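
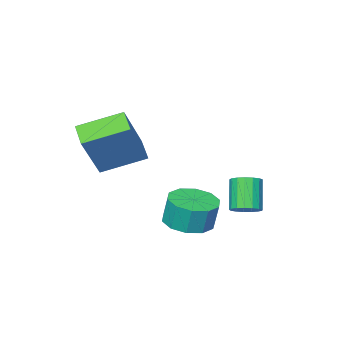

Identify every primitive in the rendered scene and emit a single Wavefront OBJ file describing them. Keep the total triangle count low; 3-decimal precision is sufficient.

v 2.94 2.892 -1.405
v 3.508 3.559 -1.485
v 3.428 3.755 -0.436
v 2.86 3.088 -0.355
v 3.007 3.756 -1.56
v 2.927 3.951 -0.511
v 2.48 3.623 -1.575
v 2.4 3.818 -0.526
v 2.128 3.211 -1.525
v 2.049 3.406 -0.476
v 2.087 2.677 -1.429
v 2.007 2.872 -0.38
v 2.372 2.225 -1.324
v 2.292 2.421 -0.275
v 2.873 2.029 -1.249
v 2.793 2.224 -0.2
v 3.4 2.162 -1.234
v 3.32 2.357 -0.185
v 3.751 2.574 -1.284
v 3.672 2.769 -0.235
v 3.793 3.108 -1.38
v 3.713 3.303 -0.331
v 0.391 2.678 -1.706
v 0.866 2.798 -1.434
v 0.403 2.203 -0.362
v -0.071 2.082 -0.634
v 0.708 3.009 -1.385
v 0.246 2.414 -0.313
v 0.478 3.144 -1.409
v 0.015 2.549 -0.338
v 0.228 3.173 -1.501
v -0.235 2.578 -0.43
v 0.015 3.087 -1.64
v -0.447 2.492 -0.569
v -0.111 2.908 -1.795
v -0.574 2.313 -0.723
v -0.122 2.676 -1.928
v -0.585 2.081 -0.857
v -0.016 2.445 -2.011
v -0.479 1.849 -0.94
v 0.184 2.266 -2.024
v -0.279 1.671 -0.952
v 0.431 2.182 -1.964
v -0.032 1.587 -0.892
v 0.669 2.212 -1.845
v 0.206 1.616 -0.773
v 0.844 2.348 -1.694
v 0.381 1.753 -0.622
v 0.915 2.559 -1.545
v 0.452 1.964 -0.474
v 2.232 -0.733 0.777
v 3.222 -0.321 2.524
v 2.58 0.148 0.372
v 3.57 0.56 2.12
v 3.63 -1.56 0.18
v 4.62 -1.148 1.928
v 3.978 -0.679 -0.224
v 4.968 -0.267 1.523
f 2 1 5
f 2 5 3
f 3 5 6
f 3 6 4
f 5 1 7
f 5 7 6
f 6 7 8
f 6 8 4
f 7 1 9
f 7 9 8
f 8 9 10
f 8 10 4
f 9 1 11
f 9 11 10
f 10 11 12
f 10 12 4
f 11 1 13
f 11 13 12
f 12 13 14
f 12 14 4
f 13 1 15
f 13 15 14
f 14 15 16
f 14 16 4
f 15 1 17
f 15 17 16
f 16 17 18
f 16 18 4
f 17 1 19
f 17 19 18
f 18 19 20
f 18 20 4
f 19 1 21
f 19 21 20
f 20 21 22
f 20 22 4
f 21 1 2
f 21 2 22
f 22 2 3
f 22 3 4
f 24 23 27
f 24 27 25
f 25 27 28
f 25 28 26
f 27 23 29
f 27 29 28
f 28 29 30
f 28 30 26
f 29 23 31
f 29 31 30
f 30 31 32
f 30 32 26
f 31 23 33
f 31 33 32
f 32 33 34
f 32 34 26
f 33 23 35
f 33 35 34
f 34 35 36
f 34 36 26
f 35 23 37
f 35 37 36
f 36 37 38
f 36 38 26
f 37 23 39
f 37 39 38
f 38 39 40
f 38 40 26
f 39 23 41
f 39 41 40
f 40 41 42
f 40 42 26
f 41 23 43
f 41 43 42
f 42 43 44
f 42 44 26
f 43 23 45
f 43 45 44
f 44 45 46
f 44 46 26
f 45 23 47
f 45 47 46
f 46 47 48
f 46 48 26
f 47 23 49
f 47 49 48
f 48 49 50
f 48 50 26
f 49 23 24
f 49 24 50
f 50 24 25
f 50 25 26
f 52 54 51
f 55 52 51
f 51 54 53
f 53 55 51
f 52 58 54
f 56 52 55
f 56 58 52
f 54 58 53
f 57 55 53
f 53 58 57
f 57 56 55
f 58 56 57



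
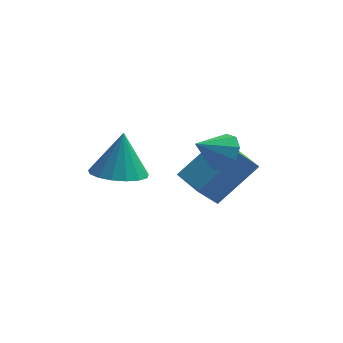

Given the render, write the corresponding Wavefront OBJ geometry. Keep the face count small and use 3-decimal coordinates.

v 2.951 -1.749 -0.578
v 2.294 -2.426 0.55
v 2.239 -0.819 -0.434
v 1.582 -1.496 0.693
v 4.318 -0.904 0.727
v 3.661 -1.581 1.854
v 3.606 0.026 0.87
v 2.949 -0.651 1.998
v 3.124 -3.606 3.376
v 3.518 -3.422 3.987
v 2.236 -4.054 4.084
v 3.213 -3.033 3.852
v 2.866 -2.911 3.494
v 2.64 -3.115 3.081
v 2.64 -3.548 2.806
v 2.866 -4.008 2.798
v 3.213 -4.28 3.061
v 3.518 -4.237 3.471
v 3.638 -3.898 3.837
v -0.184 -4.046 2.606
v 0.764 -3.899 2.463
v -0.036 -3.494 4.154
v 0.569 -3.497 2.338
v 0.202 -3.221 2.274
v -0.254 -3.133 2.287
v -0.694 -3.255 2.372
v -1.017 -3.558 2.511
v -1.149 -3.973 2.672
v -1.06 -4.405 2.818
v -0.77 -4.755 2.915
v -0.346 -4.942 2.942
v 0.115 -4.924 2.891
v 0.508 -4.705 2.776
v 0.742 -4.335 2.621
f 2 4 1
f 5 2 1
f 1 4 3
f 3 5 1
f 2 8 4
f 6 2 5
f 6 8 2
f 4 8 3
f 7 5 3
f 3 8 7
f 7 6 5
f 8 6 7
f 10 9 12
f 10 12 11
f 12 9 13
f 12 13 11
f 13 9 14
f 13 14 11
f 14 9 15
f 14 15 11
f 15 9 16
f 15 16 11
f 16 9 17
f 16 17 11
f 17 9 18
f 17 18 11
f 18 9 19
f 18 19 11
f 19 9 10
f 19 10 11
f 21 20 23
f 21 23 22
f 23 20 24
f 23 24 22
f 24 20 25
f 24 25 22
f 25 20 26
f 25 26 22
f 26 20 27
f 26 27 22
f 27 20 28
f 27 28 22
f 28 20 29
f 28 29 22
f 29 20 30
f 29 30 22
f 30 20 31
f 30 31 22
f 31 20 32
f 31 32 22
f 32 20 33
f 32 33 22
f 33 20 34
f 33 34 22
f 34 20 21
f 34 21 22



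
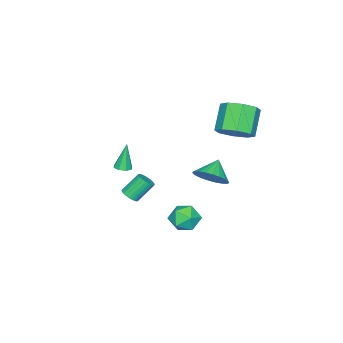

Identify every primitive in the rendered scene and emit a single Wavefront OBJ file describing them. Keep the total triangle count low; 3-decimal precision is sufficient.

v -0.958 2.196 -3.18
v -0.48 3.013 -3.168
v 0.36 1.427 -3.312
v 0.838 2.244 -3.3
v 0.399 1.94 -2.518
v -0.415 2.416 -2.437
v 0.295 2.024 -4.043
v -0.519 2.5 -3.962
v 0.295 2.906 -3.701
v 0.359 2.855 -2.759
v -0.479 1.585 -3.721
v -0.415 1.534 -2.779
v -2.229 3.877 2.62
v -1.442 3.572 3.26
v -2.603 3.217 4.52
v -3.391 3.523 3.88
v -1.608 4.363 3.328
v -2.769 4.008 4.589
v -2.139 4.869 2.982
v -3.3 4.515 4.243
v -2.723 4.795 2.423
v -3.884 4.44 3.684
v -3.017 4.183 1.98
v -4.178 3.828 3.24
v -2.851 3.392 1.911
v -4.012 3.037 3.172
v -2.32 2.885 2.257
v -3.481 2.531 3.518
v -1.736 2.96 2.816
v -2.897 2.605 4.077
v -2.292 2.432 -1.334
v -1.753 1.778 -0.766
v -3.268 2.328 -0.526
v -1.653 2.126 -0.6
v -1.65 2.52 -0.546
v -1.745 2.901 -0.612
v -1.923 3.21 -0.788
v -2.158 3.401 -1.046
v -2.413 3.445 -1.349
v -2.65 3.334 -1.649
v -2.832 3.086 -1.901
v -2.932 2.738 -2.067
v -2.935 2.344 -2.121
v -2.84 1.963 -2.055
v -2.662 1.653 -1.88
v -2.427 1.462 -1.621
v -2.172 1.419 -1.318
v -1.935 1.53 -1.018
v 2.994 0.863 -0.167
v 3.357 1.248 -0.13
v 2.669 1.802 0.864
v 2.306 1.417 0.827
v 3.225 1.329 -0.267
v 2.537 1.884 0.727
v 3.058 1.34 -0.389
v 2.37 1.894 0.605
v 2.881 1.278 -0.477
v 2.193 1.832 0.517
v 2.722 1.153 -0.517
v 2.034 1.707 0.477
v 2.604 0.984 -0.505
v 1.915 1.538 0.489
v 2.545 0.796 -0.44
v 1.857 1.35 0.554
v 2.555 0.618 -0.335
v 1.867 1.173 0.659
v 2.631 0.478 -0.204
v 1.943 1.032 0.79
v 2.763 0.396 -0.067
v 2.075 0.951 0.927
v 2.93 0.386 0.055
v 2.242 0.94 1.049
v 3.107 0.448 0.143
v 2.419 1.002 1.137
v 3.266 0.573 0.183
v 2.578 1.127 1.177
v 3.385 0.742 0.171
v 2.696 1.296 1.165
v 3.443 0.93 0.106
v 2.755 1.484 1.1
v 3.433 1.107 0.001
v 2.745 1.662 0.995
v 0.276 -1.362 -0.424
v 0.669 -1.673 -0.328
v -0.096 -1.338 1.184
v 0.769 -1.296 -0.31
v 0.581 -0.958 -0.359
v 0.214 -0.857 -0.446
v -0.116 -1.051 -0.519
v -0.216 -1.428 -0.537
v -0.028 -1.766 -0.488
v 0.339 -1.868 -0.401
f 1 12 6
f 1 6 2
f 1 2 8
f 1 8 11
f 1 11 12
f 2 6 10
f 6 12 5
f 12 11 3
f 11 8 7
f 8 2 9
f 4 10 5
f 4 5 3
f 4 3 7
f 4 7 9
f 4 9 10
f 5 10 6
f 3 5 12
f 7 3 11
f 9 7 8
f 10 9 2
f 14 13 17
f 14 17 15
f 15 17 18
f 15 18 16
f 17 13 19
f 17 19 18
f 18 19 20
f 18 20 16
f 19 13 21
f 19 21 20
f 20 21 22
f 20 22 16
f 21 13 23
f 21 23 22
f 22 23 24
f 22 24 16
f 23 13 25
f 23 25 24
f 24 25 26
f 24 26 16
f 25 13 27
f 25 27 26
f 26 27 28
f 26 28 16
f 27 13 29
f 27 29 28
f 28 29 30
f 28 30 16
f 29 13 14
f 29 14 30
f 30 14 15
f 30 15 16
f 32 31 34
f 32 34 33
f 34 31 35
f 34 35 33
f 35 31 36
f 35 36 33
f 36 31 37
f 36 37 33
f 37 31 38
f 37 38 33
f 38 31 39
f 38 39 33
f 39 31 40
f 39 40 33
f 40 31 41
f 40 41 33
f 41 31 42
f 41 42 33
f 42 31 43
f 42 43 33
f 43 31 44
f 43 44 33
f 44 31 45
f 44 45 33
f 45 31 46
f 45 46 33
f 46 31 47
f 46 47 33
f 47 31 48
f 47 48 33
f 48 31 32
f 48 32 33
f 50 49 53
f 50 53 51
f 51 53 54
f 51 54 52
f 53 49 55
f 53 55 54
f 54 55 56
f 54 56 52
f 55 49 57
f 55 57 56
f 56 57 58
f 56 58 52
f 57 49 59
f 57 59 58
f 58 59 60
f 58 60 52
f 59 49 61
f 59 61 60
f 60 61 62
f 60 62 52
f 61 49 63
f 61 63 62
f 62 63 64
f 62 64 52
f 63 49 65
f 63 65 64
f 64 65 66
f 64 66 52
f 65 49 67
f 65 67 66
f 66 67 68
f 66 68 52
f 67 49 69
f 67 69 68
f 68 69 70
f 68 70 52
f 69 49 71
f 69 71 70
f 70 71 72
f 70 72 52
f 71 49 73
f 71 73 72
f 72 73 74
f 72 74 52
f 73 49 75
f 73 75 74
f 74 75 76
f 74 76 52
f 75 49 77
f 75 77 76
f 76 77 78
f 76 78 52
f 77 49 79
f 77 79 78
f 78 79 80
f 78 80 52
f 79 49 81
f 79 81 80
f 80 81 82
f 80 82 52
f 81 49 50
f 81 50 82
f 82 50 51
f 82 51 52
f 84 83 86
f 84 86 85
f 86 83 87
f 86 87 85
f 87 83 88
f 87 88 85
f 88 83 89
f 88 89 85
f 89 83 90
f 89 90 85
f 90 83 91
f 90 91 85
f 91 83 92
f 91 92 85
f 92 83 84
f 92 84 85



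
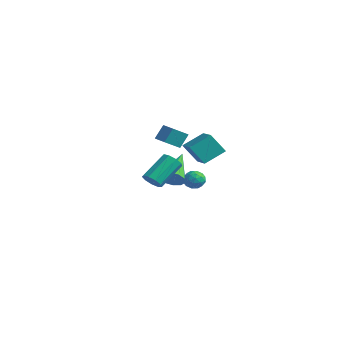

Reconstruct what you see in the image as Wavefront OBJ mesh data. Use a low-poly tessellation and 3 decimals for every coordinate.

v -3.915 4.024 -2.501
v -3.348 3.789 -2.889
v -4.572 3.151 -2.931
v -4.005 2.916 -3.319
v -3.999 2.857 -2.596
v -3.594 3.396 -2.33
v -4.326 3.544 -3.49
v -3.921 4.083 -3.224
v -3.603 3.492 -3.5
v -3.401 3.068 -2.948
v -4.519 3.872 -2.872
v -4.317 3.448 -2.32
v -3.574 3.983 -2.657
v -4.346 2.957 -3.163
v -4.343 2.922 -2.738
v -4.01 2.784 -2.966
v -3.718 3.752 -2.329
v -3.385 3.614 -2.557
v -3.768 3.066 -2.385
v -4.535 3.326 -3.263
v -4.202 3.188 -3.491
v -3.91 4.156 -2.854
v -3.577 4.018 -3.082
v -4.152 3.874 -3.435
v -3.391 3.671 -3.244
v -3.777 3.158 -3.497
v -3.965 3.527 -3.598
v -3.727 3.844 -3.441
v -3.272 3.421 -2.92
v -3.658 2.908 -3.173
v -3.654 2.873 -2.748
v -3.416 3.19 -2.591
v -3.421 3.247 -3.279
v -4.262 4.032 -2.647
v -4.648 3.519 -2.9
v -4.504 3.75 -3.229
v -4.266 4.067 -3.072
v -4.143 3.782 -2.323
v -4.529 3.269 -2.576
v -4.193 3.096 -2.379
v -3.955 3.413 -2.222
v -4.499 3.693 -2.541
v 3.693 -1.931 2.897
v 3.942 -0.745 3.656
v 2.061 -1.31 2.461
v 2.31 -0.123 3.22
v 4.23 -1.317 1.76
v 4.479 -0.13 2.519
v 2.598 -0.695 1.324
v 2.847 0.491 2.083
v 4.061 -4.531 1.043
v 4.442 -4.167 0.68
v 4.221 -2.745 1.874
v 3.839 -3.109 2.237
v 4.026 -4.123 0.551
v 3.805 -2.701 1.745
v 3.626 -4.27 0.652
v 3.405 -2.848 1.846
v 3.43 -4.539 0.936
v 3.208 -3.117 2.13
v 3.528 -4.805 1.27
v 3.307 -3.382 2.464
v 3.876 -4.942 1.498
v 3.655 -3.519 2.692
v 4.31 -4.887 1.513
v 4.089 -3.464 2.707
v 4.627 -4.665 1.308
v 4.406 -3.243 2.502
v 4.679 -4.381 0.979
v 4.458 -2.959 2.173
v 2.062 -2.016 0.112
v 2.741 -1.614 0.245
v 0.978 -0.604 1.388
v 2.525 -1.42 -0.154
v 2.131 -1.453 -0.452
v 1.712 -1.701 -0.534
v 1.426 -2.07 -0.369
v 1.383 -2.417 -0.021
v 1.6 -2.612 0.379
v 1.993 -2.579 0.677
v 2.413 -2.331 0.759
v 2.699 -1.962 0.594
v 0.901 -2.336 2.85
v 0.903 -1.794 3.738
v 0.752 -1.225 2.173
v 0.755 -0.683 3.06
v 1.725 -2.257 2.8
v 1.728 -1.715 3.687
v 1.577 -1.146 2.122
v 1.579 -0.604 3.01
f 1 38 17
f 38 12 41
f 17 41 6
f 38 41 17
f 1 17 13
f 17 6 18
f 13 18 2
f 17 18 13
f 1 13 22
f 13 2 23
f 22 23 8
f 13 23 22
f 1 22 34
f 22 8 37
f 34 37 11
f 22 37 34
f 1 34 38
f 34 11 42
f 38 42 12
f 34 42 38
f 2 18 29
f 18 6 32
f 29 32 10
f 18 32 29
f 6 41 19
f 41 12 40
f 19 40 5
f 41 40 19
f 12 42 39
f 42 11 35
f 39 35 3
f 42 35 39
f 11 37 36
f 37 8 24
f 36 24 7
f 37 24 36
f 8 23 28
f 23 2 25
f 28 25 9
f 23 25 28
f 4 30 16
f 30 10 31
f 16 31 5
f 30 31 16
f 4 16 14
f 16 5 15
f 14 15 3
f 16 15 14
f 4 14 21
f 14 3 20
f 21 20 7
f 14 20 21
f 4 21 26
f 21 7 27
f 26 27 9
f 21 27 26
f 4 26 30
f 26 9 33
f 30 33 10
f 26 33 30
f 5 31 19
f 31 10 32
f 19 32 6
f 31 32 19
f 3 15 39
f 15 5 40
f 39 40 12
f 15 40 39
f 7 20 36
f 20 3 35
f 36 35 11
f 20 35 36
f 9 27 28
f 27 7 24
f 28 24 8
f 27 24 28
f 10 33 29
f 33 9 25
f 29 25 2
f 33 25 29
f 44 46 43
f 47 44 43
f 43 46 45
f 45 47 43
f 44 50 46
f 48 44 47
f 48 50 44
f 46 50 45
f 49 47 45
f 45 50 49
f 49 48 47
f 50 48 49
f 52 51 55
f 52 55 53
f 53 55 56
f 53 56 54
f 55 51 57
f 55 57 56
f 56 57 58
f 56 58 54
f 57 51 59
f 57 59 58
f 58 59 60
f 58 60 54
f 59 51 61
f 59 61 60
f 60 61 62
f 60 62 54
f 61 51 63
f 61 63 62
f 62 63 64
f 62 64 54
f 63 51 65
f 63 65 64
f 64 65 66
f 64 66 54
f 65 51 67
f 65 67 66
f 66 67 68
f 66 68 54
f 67 51 69
f 67 69 68
f 68 69 70
f 68 70 54
f 69 51 52
f 69 52 70
f 70 52 53
f 70 53 54
f 72 71 74
f 72 74 73
f 74 71 75
f 74 75 73
f 75 71 76
f 75 76 73
f 76 71 77
f 76 77 73
f 77 71 78
f 77 78 73
f 78 71 79
f 78 79 73
f 79 71 80
f 79 80 73
f 80 71 81
f 80 81 73
f 81 71 82
f 81 82 73
f 82 71 72
f 82 72 73
f 84 86 83
f 87 84 83
f 83 86 85
f 85 87 83
f 84 90 86
f 88 84 87
f 88 90 84
f 86 90 85
f 89 87 85
f 85 90 89
f 89 88 87
f 90 88 89



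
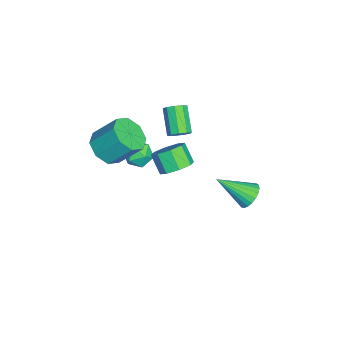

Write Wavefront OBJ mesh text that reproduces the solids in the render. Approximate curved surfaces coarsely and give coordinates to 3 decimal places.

v -2.575 -0.902 -1.846
v -1.801 -0.476 -1.856
v -1.899 -2.124 -1.544
v -1.125 -1.698 -1.554
v -1.707 -1.542 -0.908
v -2.125 -0.786 -1.095
v -1.575 -1.814 -2.305
v -1.993 -1.058 -2.492
v -1.183 -1.04 -2.139
v -1.265 -0.871 -1.276
v -2.435 -1.729 -2.124
v -2.517 -1.56 -1.261
v -0.487 4.561 -3.469
v 0.231 4.314 -3.779
v -0.533 2.819 -2.191
v 0.33 4.505 -3.514
v 0.288 4.706 -3.242
v 0.112 4.882 -3.009
v -0.168 5.002 -2.855
v -0.503 5.046 -2.808
v -0.835 5.006 -2.874
v -1.107 4.889 -3.044
v -1.271 4.715 -3.286
v -1.3 4.515 -3.561
v -1.189 4.322 -3.819
v -0.956 4.171 -4.017
v -0.641 4.087 -4.12
v -0.301 4.085 -4.11
v 0.008 4.165 -3.989
v 1.15 -2.609 1.922
v 1.66 -1.921 1.264
v 1.74 -0.703 2.6
v 1.23 -1.391 3.258
v 0.838 -1.836 1.235
v 0.918 -0.618 2.572
v 0.199 -2.204 1.609
v 0.279 -0.985 2.945
v 0.117 -2.809 2.166
v 0.197 -1.591 3.502
v 0.64 -3.297 2.58
v 0.72 -2.079 3.916
v 1.462 -3.382 2.608
v 1.542 -2.164 3.945
v 2.101 -3.015 2.235
v 2.181 -1.796 3.571
v 2.183 -2.409 1.678
v 2.263 -1.191 3.014
v 2.963 1.045 2.424
v 3.681 0.602 2.707
v 3.035 0.111 3.578
v 2.317 0.555 3.296
v 3.618 1.212 3.004
v 2.972 0.721 3.875
v 3.171 1.724 2.961
v 2.525 1.234 3.832
v 2.602 1.839 2.604
v 1.957 1.348 3.475
v 2.245 1.489 2.142
v 1.599 0.998 3.013
v 2.308 0.879 1.845
v 1.662 0.388 2.716
v 2.755 0.366 1.888
v 2.109 -0.124 2.759
v 3.323 0.252 2.245
v 2.678 -0.239 3.116
v -0.329 0.946 1.776
v 0.068 0.947 2.265
v -1.174 0.635 3.273
v -1.571 0.634 2.784
v -0.085 1.344 2.199
v -1.327 1.032 3.207
v -0.353 1.555 1.935
v -1.595 1.243 2.943
v -0.609 1.481 1.596
v -1.851 1.169 2.605
v -0.734 1.157 1.342
v -1.976 0.845 2.35
v -0.67 0.734 1.29
v -1.912 0.422 2.299
v -0.446 0.41 1.466
v -1.688 0.098 2.474
v -0.167 0.337 1.786
v -1.409 0.025 2.795
v 0.036 0.549 2.102
v -1.206 0.237 3.111
f 1 12 6
f 1 6 2
f 1 2 8
f 1 8 11
f 1 11 12
f 2 6 10
f 6 12 5
f 12 11 3
f 11 8 7
f 8 2 9
f 4 10 5
f 4 5 3
f 4 3 7
f 4 7 9
f 4 9 10
f 5 10 6
f 3 5 12
f 7 3 11
f 9 7 8
f 10 9 2
f 14 13 16
f 14 16 15
f 16 13 17
f 16 17 15
f 17 13 18
f 17 18 15
f 18 13 19
f 18 19 15
f 19 13 20
f 19 20 15
f 20 13 21
f 20 21 15
f 21 13 22
f 21 22 15
f 22 13 23
f 22 23 15
f 23 13 24
f 23 24 15
f 24 13 25
f 24 25 15
f 25 13 26
f 25 26 15
f 26 13 27
f 26 27 15
f 27 13 28
f 27 28 15
f 28 13 29
f 28 29 15
f 29 13 14
f 29 14 15
f 31 30 34
f 31 34 32
f 32 34 35
f 32 35 33
f 34 30 36
f 34 36 35
f 35 36 37
f 35 37 33
f 36 30 38
f 36 38 37
f 37 38 39
f 37 39 33
f 38 30 40
f 38 40 39
f 39 40 41
f 39 41 33
f 40 30 42
f 40 42 41
f 41 42 43
f 41 43 33
f 42 30 44
f 42 44 43
f 43 44 45
f 43 45 33
f 44 30 46
f 44 46 45
f 45 46 47
f 45 47 33
f 46 30 31
f 46 31 47
f 47 31 32
f 47 32 33
f 49 48 52
f 49 52 50
f 50 52 53
f 50 53 51
f 52 48 54
f 52 54 53
f 53 54 55
f 53 55 51
f 54 48 56
f 54 56 55
f 55 56 57
f 55 57 51
f 56 48 58
f 56 58 57
f 57 58 59
f 57 59 51
f 58 48 60
f 58 60 59
f 59 60 61
f 59 61 51
f 60 48 62
f 60 62 61
f 61 62 63
f 61 63 51
f 62 48 64
f 62 64 63
f 63 64 65
f 63 65 51
f 64 48 49
f 64 49 65
f 65 49 50
f 65 50 51
f 67 66 70
f 67 70 68
f 68 70 71
f 68 71 69
f 70 66 72
f 70 72 71
f 71 72 73
f 71 73 69
f 72 66 74
f 72 74 73
f 73 74 75
f 73 75 69
f 74 66 76
f 74 76 75
f 75 76 77
f 75 77 69
f 76 66 78
f 76 78 77
f 77 78 79
f 77 79 69
f 78 66 80
f 78 80 79
f 79 80 81
f 79 81 69
f 80 66 82
f 80 82 81
f 81 82 83
f 81 83 69
f 82 66 84
f 82 84 83
f 83 84 85
f 83 85 69
f 84 66 67
f 84 67 85
f 85 67 68
f 85 68 69



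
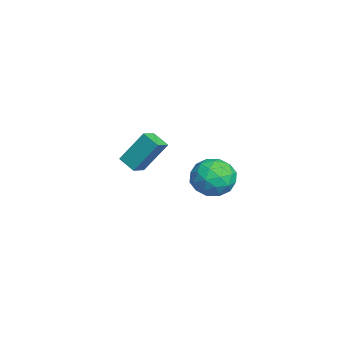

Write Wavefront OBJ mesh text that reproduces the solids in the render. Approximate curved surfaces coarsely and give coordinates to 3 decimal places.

v 3.08 3.484 2.421
v 3.678 3.136 1.468
v 1.442 3.044 1.552
v 2.04 2.696 0.599
v 2.103 2.071 1.596
v 3.115 2.343 2.132
v 2.005 3.837 0.888
v 3.017 4.109 1.424
v 3.014 3.354 0.521
v 3.075 2.262 0.958
v 2.045 3.918 2.062
v 2.106 2.826 2.499
v 3.523 3.348 2.021
v 1.597 2.832 0.999
v 1.634 2.464 1.585
v 1.986 2.259 1.025
v 3.192 2.882 2.411
v 3.544 2.678 1.851
v 2.618 2.052 1.926
v 1.576 3.502 1.169
v 1.928 3.298 0.609
v 3.134 3.921 1.995
v 3.486 3.716 1.435
v 2.502 4.128 1.094
v 3.484 3.272 0.904
v 2.521 3.014 0.393
v 2.5 3.684 0.563
v 3.095 3.844 0.878
v 3.52 2.63 1.161
v 2.557 2.372 0.65
v 2.594 2.005 1.236
v 3.189 2.164 1.552
v 3.129 2.759 0.604
v 2.563 3.808 2.37
v 1.6 3.55 1.859
v 1.931 4.016 1.468
v 2.526 4.175 1.784
v 2.599 3.166 2.627
v 1.636 2.908 2.116
v 2.025 2.336 2.142
v 2.62 2.496 2.457
v 1.991 3.421 2.416
v -4.318 -0.572 -0.606
v -4.283 0.631 1.151
v -3.596 0.106 -1.085
v -3.561 1.309 0.673
v -3.579 -1.109 -0.253
v -3.544 0.094 1.505
v -2.857 -0.431 -0.731
v -2.822 0.772 1.026
f 1 38 17
f 38 12 41
f 17 41 6
f 38 41 17
f 1 17 13
f 17 6 18
f 13 18 2
f 17 18 13
f 1 13 22
f 13 2 23
f 22 23 8
f 13 23 22
f 1 22 34
f 22 8 37
f 34 37 11
f 22 37 34
f 1 34 38
f 34 11 42
f 38 42 12
f 34 42 38
f 2 18 29
f 18 6 32
f 29 32 10
f 18 32 29
f 6 41 19
f 41 12 40
f 19 40 5
f 41 40 19
f 12 42 39
f 42 11 35
f 39 35 3
f 42 35 39
f 11 37 36
f 37 8 24
f 36 24 7
f 37 24 36
f 8 23 28
f 23 2 25
f 28 25 9
f 23 25 28
f 4 30 16
f 30 10 31
f 16 31 5
f 30 31 16
f 4 16 14
f 16 5 15
f 14 15 3
f 16 15 14
f 4 14 21
f 14 3 20
f 21 20 7
f 14 20 21
f 4 21 26
f 21 7 27
f 26 27 9
f 21 27 26
f 4 26 30
f 26 9 33
f 30 33 10
f 26 33 30
f 5 31 19
f 31 10 32
f 19 32 6
f 31 32 19
f 3 15 39
f 15 5 40
f 39 40 12
f 15 40 39
f 7 20 36
f 20 3 35
f 36 35 11
f 20 35 36
f 9 27 28
f 27 7 24
f 28 24 8
f 27 24 28
f 10 33 29
f 33 9 25
f 29 25 2
f 33 25 29
f 44 46 43
f 47 44 43
f 43 46 45
f 45 47 43
f 44 50 46
f 48 44 47
f 48 50 44
f 46 50 45
f 49 47 45
f 45 50 49
f 49 48 47
f 50 48 49



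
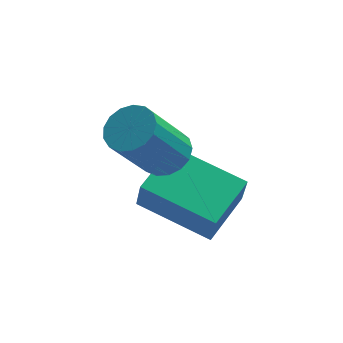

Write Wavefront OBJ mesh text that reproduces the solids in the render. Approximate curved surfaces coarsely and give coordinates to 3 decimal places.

v 3.384 -0.516 -0.628
v 3.957 -0.667 -0.359
v 3.148 -1.215 1.056
v 2.576 -1.064 0.788
v 3.909 -0.372 -0.272
v 3.1 -0.92 1.143
v 3.742 -0.11 -0.267
v 2.933 -0.658 1.149
v 3.492 0.059 -0.344
v 2.683 -0.489 1.072
v 3.218 0.096 -0.486
v 2.409 -0.452 0.929
v 2.982 -0.007 -0.661
v 2.173 -0.555 0.755
v 2.838 -0.227 -0.828
v 2.029 -0.774 0.588
v 2.819 -0.513 -0.949
v 2.011 -1.06 0.466
v 2.93 -0.799 -0.997
v 2.121 -1.347 0.419
v 3.145 -1.021 -0.96
v 2.336 -1.569 0.456
v 3.415 -1.128 -0.847
v 2.606 -1.675 0.569
v 3.678 -1.094 -0.684
v 2.869 -1.641 0.732
v 3.873 -0.928 -0.508
v 3.064 -1.475 0.908
v 4.271 -1.884 -2.505
v 4.345 -2.222 -1.577
v 2.701 -0.924 -2.029
v 2.776 -1.262 -1.101
v 5.064 -0.758 -2.159
v 5.139 -1.096 -1.231
v 3.495 0.202 -1.683
v 3.569 -0.136 -0.755
f 2 1 5
f 2 5 3
f 3 5 6
f 3 6 4
f 5 1 7
f 5 7 6
f 6 7 8
f 6 8 4
f 7 1 9
f 7 9 8
f 8 9 10
f 8 10 4
f 9 1 11
f 9 11 10
f 10 11 12
f 10 12 4
f 11 1 13
f 11 13 12
f 12 13 14
f 12 14 4
f 13 1 15
f 13 15 14
f 14 15 16
f 14 16 4
f 15 1 17
f 15 17 16
f 16 17 18
f 16 18 4
f 17 1 19
f 17 19 18
f 18 19 20
f 18 20 4
f 19 1 21
f 19 21 20
f 20 21 22
f 20 22 4
f 21 1 23
f 21 23 22
f 22 23 24
f 22 24 4
f 23 1 25
f 23 25 24
f 24 25 26
f 24 26 4
f 25 1 27
f 25 27 26
f 26 27 28
f 26 28 4
f 27 1 2
f 27 2 28
f 28 2 3
f 28 3 4
f 30 32 29
f 33 30 29
f 29 32 31
f 31 33 29
f 30 36 32
f 34 30 33
f 34 36 30
f 32 36 31
f 35 33 31
f 31 36 35
f 35 34 33
f 36 34 35



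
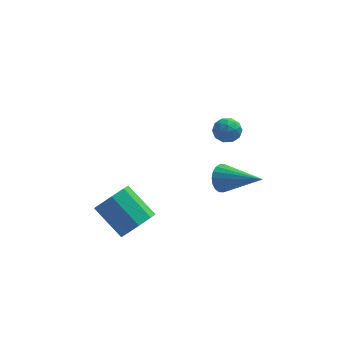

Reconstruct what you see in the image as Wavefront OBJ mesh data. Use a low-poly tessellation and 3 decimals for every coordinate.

v -2.127 -3.175 -2.531
v -1.68 -2.48 -2.682
v -2.726 -1.59 -1.679
v -3.173 -2.285 -1.529
v -2.156 -2.562 -3.105
v -3.202 -1.673 -2.103
v -2.616 -3.004 -3.193
v -3.661 -2.114 -2.19
v -2.789 -3.545 -2.893
v -3.834 -2.655 -1.89
v -2.574 -3.87 -2.381
v -3.62 -2.98 -1.378
v -2.098 -3.787 -1.957
v -3.144 -2.898 -0.955
v -1.639 -3.346 -1.87
v -2.684 -2.456 -0.867
v -1.466 -2.805 -2.17
v -2.511 -1.915 -1.167
v 0.99 2.324 -1.522
v 1.505 2.722 -1.548
v 1.535 1.658 -0.912
v 2.05 2.056 -0.938
v 1.516 2.236 -0.612
v 1.178 2.648 -0.989
v 1.862 1.732 -1.471
v 1.524 2.144 -1.848
v 2.044 2.357 -1.517
v 1.83 2.668 -0.985
v 1.21 1.712 -1.475
v 0.996 2.023 -0.943
v 1.199 2.581 -1.588
v 1.841 1.799 -0.872
v 1.526 1.904 -0.68
v 1.829 2.139 -0.695
v 1.007 2.538 -1.26
v 1.31 2.772 -1.275
v 1.317 2.486 -0.725
v 1.73 1.608 -1.185
v 2.033 1.842 -1.2
v 1.211 2.241 -1.765
v 1.514 2.476 -1.78
v 1.723 1.894 -1.735
v 1.819 2.601 -1.585
v 2.14 2.209 -1.227
v 2.029 2.019 -1.54
v 1.831 2.261 -1.762
v 1.693 2.784 -1.273
v 2.014 2.392 -0.915
v 1.7 2.498 -0.723
v 1.501 2.74 -0.944
v 2.01 2.569 -1.255
v 1.026 1.988 -1.545
v 1.347 1.596 -1.187
v 1.539 1.64 -1.516
v 1.34 1.882 -1.737
v 0.9 2.171 -1.233
v 1.221 1.779 -0.875
v 1.209 2.119 -0.698
v 1.011 2.361 -0.92
v 1.03 1.811 -1.205
v 1.094 -2.805 0.03
v 1.448 -2.652 -0.506
v 2.586 -3.735 0.75
v 1.502 -2.427 -0.326
v 1.475 -2.276 -0.075
v 1.372 -2.23 0.196
v 1.215 -2.298 0.435
v 1.033 -2.466 0.593
v 0.864 -2.702 0.639
v 0.74 -2.957 0.565
v 0.687 -3.183 0.385
v 0.714 -3.334 0.134
v 0.816 -3.38 -0.137
v 0.974 -3.312 -0.375
v 1.155 -3.143 -0.534
v 1.324 -2.908 -0.58
f 2 1 5
f 2 5 3
f 3 5 6
f 3 6 4
f 5 1 7
f 5 7 6
f 6 7 8
f 6 8 4
f 7 1 9
f 7 9 8
f 8 9 10
f 8 10 4
f 9 1 11
f 9 11 10
f 10 11 12
f 10 12 4
f 11 1 13
f 11 13 12
f 12 13 14
f 12 14 4
f 13 1 15
f 13 15 14
f 14 15 16
f 14 16 4
f 15 1 17
f 15 17 16
f 16 17 18
f 16 18 4
f 17 1 2
f 17 2 18
f 18 2 3
f 18 3 4
f 19 56 35
f 56 30 59
f 35 59 24
f 56 59 35
f 19 35 31
f 35 24 36
f 31 36 20
f 35 36 31
f 19 31 40
f 31 20 41
f 40 41 26
f 31 41 40
f 19 40 52
f 40 26 55
f 52 55 29
f 40 55 52
f 19 52 56
f 52 29 60
f 56 60 30
f 52 60 56
f 20 36 47
f 36 24 50
f 47 50 28
f 36 50 47
f 24 59 37
f 59 30 58
f 37 58 23
f 59 58 37
f 30 60 57
f 60 29 53
f 57 53 21
f 60 53 57
f 29 55 54
f 55 26 42
f 54 42 25
f 55 42 54
f 26 41 46
f 41 20 43
f 46 43 27
f 41 43 46
f 22 48 34
f 48 28 49
f 34 49 23
f 48 49 34
f 22 34 32
f 34 23 33
f 32 33 21
f 34 33 32
f 22 32 39
f 32 21 38
f 39 38 25
f 32 38 39
f 22 39 44
f 39 25 45
f 44 45 27
f 39 45 44
f 22 44 48
f 44 27 51
f 48 51 28
f 44 51 48
f 23 49 37
f 49 28 50
f 37 50 24
f 49 50 37
f 21 33 57
f 33 23 58
f 57 58 30
f 33 58 57
f 25 38 54
f 38 21 53
f 54 53 29
f 38 53 54
f 27 45 46
f 45 25 42
f 46 42 26
f 45 42 46
f 28 51 47
f 51 27 43
f 47 43 20
f 51 43 47
f 62 61 64
f 62 64 63
f 64 61 65
f 64 65 63
f 65 61 66
f 65 66 63
f 66 61 67
f 66 67 63
f 67 61 68
f 67 68 63
f 68 61 69
f 68 69 63
f 69 61 70
f 69 70 63
f 70 61 71
f 70 71 63
f 71 61 72
f 71 72 63
f 72 61 73
f 72 73 63
f 73 61 74
f 73 74 63
f 74 61 75
f 74 75 63
f 75 61 76
f 75 76 63
f 76 61 62
f 76 62 63



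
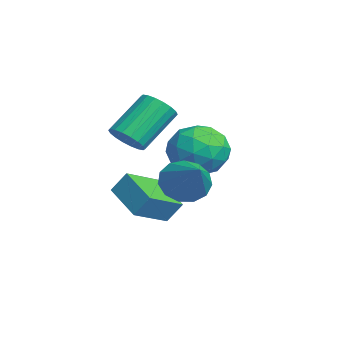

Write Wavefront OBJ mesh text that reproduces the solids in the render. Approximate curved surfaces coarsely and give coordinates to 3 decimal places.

v -1.299 -0.76 0.553
v -0.073 -0.47 0.498
v -0.847 -2.73 0.262
v 0.379 -2.44 0.207
v -0.244 -2.34 1.3
v -0.523 -1.123 1.479
v -0.397 -2.077 -0.719
v -0.676 -0.86 -0.54
v 0.485 -1.284 -0.289
v 0.58 -1.447 0.959
v -1.5 -1.753 -0.199
v -1.405 -1.916 1.049
v -0.726 -0.442 0.551
v -0.194 -2.758 0.209
v -0.56 -2.699 0.851
v 0.161 -2.529 0.819
v -0.99 -0.826 1.128
v -0.269 -0.655 1.095
v -0.37 -1.754 1.567
v -0.651 -2.545 -0.335
v 0.07 -2.374 -0.368
v -1.081 -0.671 -0.059
v -0.36 -0.501 -0.091
v -0.55 -1.446 -0.807
v 0.323 -0.75 0.056
v 0.589 -1.908 -0.115
v 0.133 -1.695 -0.659
v -0.032 -0.98 -0.554
v 0.379 -0.846 0.789
v 0.645 -2.004 0.619
v 0.278 -1.945 1.261
v 0.114 -1.229 1.366
v 0.707 -1.324 0.327
v -1.565 -1.196 0.141
v -1.299 -2.354 -0.029
v -1.034 -1.971 -0.606
v -1.198 -1.255 -0.501
v -1.509 -1.292 0.875
v -1.243 -2.45 0.704
v -0.888 -2.22 1.314
v -1.053 -1.505 1.419
v -1.627 -1.876 0.433
v 1.561 -2.489 -0.383
v 2.08 -2.278 -1.199
v 3.359 -2.331 0.803
v 1.902 -1.79 -0.994
v 1.616 -1.524 -0.596
v 1.313 -1.565 -0.13
v 1.088 -1.899 0.256
v 1.013 -2.42 0.439
v 1.112 -2.964 0.362
v 1.354 -3.357 0.047
v 1.661 -3.474 -0.403
v 1.936 -3.279 -0.847
v 2.092 -2.833 -1.144
v -0.818 -4.172 0.959
v -0.197 -3.674 0.811
v -0.941 -2.33 2.213
v -1.562 -2.828 2.361
v -0.446 -3.564 0.574
v -1.189 -2.22 1.976
v -0.768 -3.575 0.413
v -1.512 -2.231 1.816
v -1.101 -3.704 0.361
v -1.844 -2.36 1.763
v -1.377 -3.926 0.427
v -2.121 -2.582 1.829
v -1.543 -4.197 0.598
v -2.287 -2.853 2.001
v -1.565 -4.462 0.841
v -2.309 -3.118 2.243
v -1.439 -4.67 1.107
v -2.183 -3.326 2.509
v -1.191 -4.78 1.344
v -1.934 -3.436 2.746
v -0.868 -4.769 1.504
v -1.612 -3.425 2.907
v -0.536 -4.64 1.557
v -1.279 -3.296 2.959
v -0.259 -4.418 1.491
v -1.003 -3.074 2.893
v -0.093 -4.147 1.319
v -0.837 -2.803 2.722
v -0.071 -3.882 1.077
v -0.815 -2.538 2.479
v -1.886 -3.368 -2.346
v -1.716 -2.811 -1.484
v -0.281 -2.792 -3.036
v -0.11 -2.235 -2.174
v -1.09 -4.725 -1.626
v -0.919 -4.168 -0.764
v 0.516 -4.149 -2.316
v 0.686 -3.592 -1.454
f 1 38 17
f 38 12 41
f 17 41 6
f 38 41 17
f 1 17 13
f 17 6 18
f 13 18 2
f 17 18 13
f 1 13 22
f 13 2 23
f 22 23 8
f 13 23 22
f 1 22 34
f 22 8 37
f 34 37 11
f 22 37 34
f 1 34 38
f 34 11 42
f 38 42 12
f 34 42 38
f 2 18 29
f 18 6 32
f 29 32 10
f 18 32 29
f 6 41 19
f 41 12 40
f 19 40 5
f 41 40 19
f 12 42 39
f 42 11 35
f 39 35 3
f 42 35 39
f 11 37 36
f 37 8 24
f 36 24 7
f 37 24 36
f 8 23 28
f 23 2 25
f 28 25 9
f 23 25 28
f 4 30 16
f 30 10 31
f 16 31 5
f 30 31 16
f 4 16 14
f 16 5 15
f 14 15 3
f 16 15 14
f 4 14 21
f 14 3 20
f 21 20 7
f 14 20 21
f 4 21 26
f 21 7 27
f 26 27 9
f 21 27 26
f 4 26 30
f 26 9 33
f 30 33 10
f 26 33 30
f 5 31 19
f 31 10 32
f 19 32 6
f 31 32 19
f 3 15 39
f 15 5 40
f 39 40 12
f 15 40 39
f 7 20 36
f 20 3 35
f 36 35 11
f 20 35 36
f 9 27 28
f 27 7 24
f 28 24 8
f 27 24 28
f 10 33 29
f 33 9 25
f 29 25 2
f 33 25 29
f 44 43 46
f 44 46 45
f 46 43 47
f 46 47 45
f 47 43 48
f 47 48 45
f 48 43 49
f 48 49 45
f 49 43 50
f 49 50 45
f 50 43 51
f 50 51 45
f 51 43 52
f 51 52 45
f 52 43 53
f 52 53 45
f 53 43 54
f 53 54 45
f 54 43 55
f 54 55 45
f 55 43 44
f 55 44 45
f 57 56 60
f 57 60 58
f 58 60 61
f 58 61 59
f 60 56 62
f 60 62 61
f 61 62 63
f 61 63 59
f 62 56 64
f 62 64 63
f 63 64 65
f 63 65 59
f 64 56 66
f 64 66 65
f 65 66 67
f 65 67 59
f 66 56 68
f 66 68 67
f 67 68 69
f 67 69 59
f 68 56 70
f 68 70 69
f 69 70 71
f 69 71 59
f 70 56 72
f 70 72 71
f 71 72 73
f 71 73 59
f 72 56 74
f 72 74 73
f 73 74 75
f 73 75 59
f 74 56 76
f 74 76 75
f 75 76 77
f 75 77 59
f 76 56 78
f 76 78 77
f 77 78 79
f 77 79 59
f 78 56 80
f 78 80 79
f 79 80 81
f 79 81 59
f 80 56 82
f 80 82 81
f 81 82 83
f 81 83 59
f 82 56 84
f 82 84 83
f 83 84 85
f 83 85 59
f 84 56 57
f 84 57 85
f 85 57 58
f 85 58 59
f 87 89 86
f 90 87 86
f 86 89 88
f 88 90 86
f 87 93 89
f 91 87 90
f 91 93 87
f 89 93 88
f 92 90 88
f 88 93 92
f 92 91 90
f 93 91 92



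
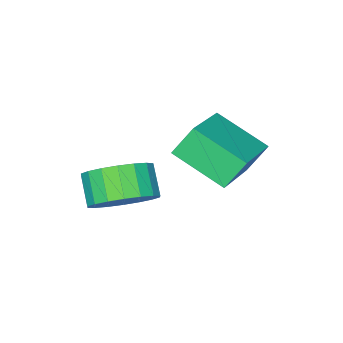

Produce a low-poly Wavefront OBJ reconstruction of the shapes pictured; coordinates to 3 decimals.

v 0.829 -3.327 0.853
v 0.309 -3.016 1.772
v 0.33 -1.773 0.047
v -0.189 -1.463 0.965
v 2.529 -2.437 1.515
v 2.01 -2.127 2.433
v 2.031 -0.884 0.708
v 1.511 -0.573 1.627
v 3.43 -3.372 -0.603
v 4.217 -3.097 0.001
v 3.858 -3.793 0.787
v 3.07 -4.068 0.183
v 3.89 -2.797 0.117
v 3.531 -3.494 0.903
v 3.472 -2.611 0.091
v 3.112 -3.308 0.876
v 3.046 -2.576 -0.074
v 2.686 -3.273 0.712
v 2.695 -2.698 -0.343
v 2.335 -3.395 0.443
v 2.49 -2.954 -0.663
v 2.13 -3.651 0.123
v 2.471 -3.293 -0.972
v 2.112 -3.989 -0.186
v 2.642 -3.647 -1.207
v 2.283 -4.343 -0.421
v 2.969 -3.946 -1.323
v 2.61 -4.643 -0.537
v 3.388 -4.132 -1.296
v 3.028 -4.829 -0.511
v 3.814 -4.167 -1.132
v 3.454 -4.864 -0.346
v 4.165 -4.045 -0.863
v 3.805 -4.742 -0.077
v 4.37 -3.789 -0.543
v 4.01 -4.486 0.243
v 4.388 -3.451 -0.234
v 4.029 -4.147 0.552
f 2 4 1
f 5 2 1
f 1 4 3
f 3 5 1
f 2 8 4
f 6 2 5
f 6 8 2
f 4 8 3
f 7 5 3
f 3 8 7
f 7 6 5
f 8 6 7
f 10 9 13
f 10 13 11
f 11 13 14
f 11 14 12
f 13 9 15
f 13 15 14
f 14 15 16
f 14 16 12
f 15 9 17
f 15 17 16
f 16 17 18
f 16 18 12
f 17 9 19
f 17 19 18
f 18 19 20
f 18 20 12
f 19 9 21
f 19 21 20
f 20 21 22
f 20 22 12
f 21 9 23
f 21 23 22
f 22 23 24
f 22 24 12
f 23 9 25
f 23 25 24
f 24 25 26
f 24 26 12
f 25 9 27
f 25 27 26
f 26 27 28
f 26 28 12
f 27 9 29
f 27 29 28
f 28 29 30
f 28 30 12
f 29 9 31
f 29 31 30
f 30 31 32
f 30 32 12
f 31 9 33
f 31 33 32
f 32 33 34
f 32 34 12
f 33 9 35
f 33 35 34
f 34 35 36
f 34 36 12
f 35 9 37
f 35 37 36
f 36 37 38
f 36 38 12
f 37 9 10
f 37 10 38
f 38 10 11
f 38 11 12



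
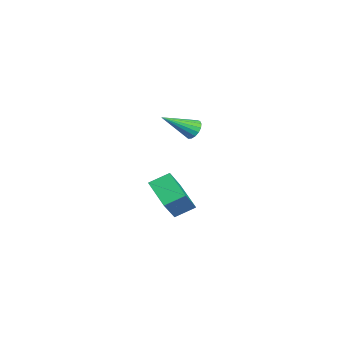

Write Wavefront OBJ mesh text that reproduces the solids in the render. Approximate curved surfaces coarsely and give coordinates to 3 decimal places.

v 1.805 1.642 1.278
v 2.965 1.116 2.607
v 1.68 2.522 1.736
v 2.84 1.997 3.064
v 2.9 2.183 0.536
v 4.06 1.658 1.864
v 2.775 3.064 0.993
v 3.935 2.538 2.322
v -2.353 3.455 2.991
v -1.824 3.486 2.845
v -2.007 2.045 3.949
v -1.837 3.631 3.064
v -1.969 3.737 3.266
v -2.189 3.777 3.406
v -2.446 3.744 3.45
v -2.682 3.645 3.389
v -2.843 3.502 3.237
v -2.891 3.349 3.029
v -2.817 3.22 2.812
v -2.636 3.145 2.636
v -2.39 3.141 2.541
v -2.136 3.209 2.55
v -1.932 3.334 2.659
f 2 4 1
f 5 2 1
f 1 4 3
f 3 5 1
f 2 8 4
f 6 2 5
f 6 8 2
f 4 8 3
f 7 5 3
f 3 8 7
f 7 6 5
f 8 6 7
f 10 9 12
f 10 12 11
f 12 9 13
f 12 13 11
f 13 9 14
f 13 14 11
f 14 9 15
f 14 15 11
f 15 9 16
f 15 16 11
f 16 9 17
f 16 17 11
f 17 9 18
f 17 18 11
f 18 9 19
f 18 19 11
f 19 9 20
f 19 20 11
f 20 9 21
f 20 21 11
f 21 9 22
f 21 22 11
f 22 9 23
f 22 23 11
f 23 9 10
f 23 10 11



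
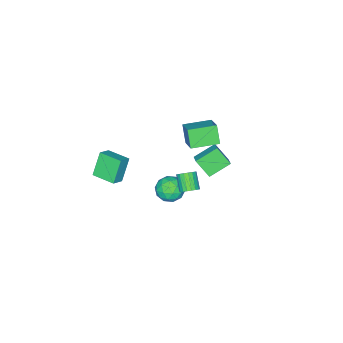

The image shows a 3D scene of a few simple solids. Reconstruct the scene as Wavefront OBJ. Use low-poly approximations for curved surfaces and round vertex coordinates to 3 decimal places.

v -1.989 0.791 2.069
v -1.222 1.749 2.824
v -1.626 1.3 1.056
v -0.859 2.257 1.811
v -0.741 -0.177 2.029
v 0.026 0.78 2.784
v -0.378 0.331 1.016
v 0.389 1.289 1.771
v -0.02 0.443 -2.552
v 0.692 0.555 -3.044
v -0.072 -0.915 -2.936
v 0.64 -0.803 -3.428
v 0.701 -0.771 -2.558
v 0.734 0.068 -2.321
v -0.114 -0.428 -3.659
v -0.081 0.411 -3.422
v 0.634 0.017 -3.728
v 1.138 -0.195 -3.048
v -0.518 -0.165 -2.932
v -0.014 -0.377 -2.252
v 0.341 0.618 -2.764
v 0.279 -0.978 -3.216
v 0.315 -0.959 -2.705
v 0.734 -0.894 -2.994
v 0.365 0.332 -2.339
v 0.784 0.398 -2.628
v 0.789 -0.382 -2.343
v -0.164 -0.758 -3.352
v 0.255 -0.692 -3.641
v -0.114 0.534 -2.986
v 0.305 0.599 -3.275
v -0.169 0.022 -3.637
v 0.725 0.368 -3.456
v 0.695 -0.431 -3.682
v 0.252 -0.21 -3.817
v 0.271 0.283 -3.678
v 1.021 0.243 -3.056
v 0.991 -0.555 -3.282
v 1.027 -0.537 -2.77
v 1.046 -0.043 -2.631
v 0.987 -0.073 -3.458
v -0.371 0.195 -2.698
v -0.401 -0.603 -2.924
v -0.426 -0.317 -3.349
v -0.407 0.177 -3.21
v -0.075 0.071 -2.298
v -0.105 -0.728 -2.524
v 0.349 -0.643 -2.302
v 0.368 -0.15 -2.163
v -0.367 -0.287 -2.522
v 3.224 -1.941 1.783
v 3.937 -1.899 2.205
v 3.112 -0.617 1.837
v 3.826 -0.574 2.259
v 3.974 -1.826 0.501
v 4.688 -1.783 0.923
v 3.863 -0.501 0.555
v 4.576 -0.459 0.977
v 0.801 1.572 -1.499
v 1.179 1.695 -1.134
v 0.678 1.052 -0.396
v 0.299 0.928 -0.761
v 1.013 1.865 -1.098
v 0.512 1.222 -0.361
v 0.805 1.977 -1.142
v 0.304 1.334 -0.404
v 0.596 2.009 -1.257
v 0.095 1.365 -0.519
v 0.428 1.954 -1.419
v -0.074 1.31 -0.681
v 0.333 1.823 -1.597
v -0.168 1.18 -0.86
v 0.331 1.643 -1.756
v -0.17 0.999 -1.018
v 0.422 1.448 -1.864
v -0.079 0.805 -1.126
v 0.588 1.278 -1.899
v 0.087 0.635 -1.162
v 0.796 1.166 -1.856
v 0.295 0.523 -1.118
v 1.005 1.135 -1.741
v 0.504 0.491 -1.003
v 1.174 1.19 -1.579
v 0.672 0.546 -0.841
v 1.268 1.32 -1.4
v 0.767 0.677 -0.663
v 1.27 1.501 -1.242
v 0.769 0.857 -0.504
v -3.12 -0.3 -4.43
v -2.992 -1.17 -3.446
v -4.266 0.286 -3.763
v -4.138 -0.584 -2.779
v -2.582 0.264 -4.001
v -2.454 -0.606 -3.017
v -3.728 0.85 -3.334
v -3.6 -0.02 -2.35
f 2 4 1
f 5 2 1
f 1 4 3
f 3 5 1
f 2 8 4
f 6 2 5
f 6 8 2
f 4 8 3
f 7 5 3
f 3 8 7
f 7 6 5
f 8 6 7
f 9 46 25
f 46 20 49
f 25 49 14
f 46 49 25
f 9 25 21
f 25 14 26
f 21 26 10
f 25 26 21
f 9 21 30
f 21 10 31
f 30 31 16
f 21 31 30
f 9 30 42
f 30 16 45
f 42 45 19
f 30 45 42
f 9 42 46
f 42 19 50
f 46 50 20
f 42 50 46
f 10 26 37
f 26 14 40
f 37 40 18
f 26 40 37
f 14 49 27
f 49 20 48
f 27 48 13
f 49 48 27
f 20 50 47
f 50 19 43
f 47 43 11
f 50 43 47
f 19 45 44
f 45 16 32
f 44 32 15
f 45 32 44
f 16 31 36
f 31 10 33
f 36 33 17
f 31 33 36
f 12 38 24
f 38 18 39
f 24 39 13
f 38 39 24
f 12 24 22
f 24 13 23
f 22 23 11
f 24 23 22
f 12 22 29
f 22 11 28
f 29 28 15
f 22 28 29
f 12 29 34
f 29 15 35
f 34 35 17
f 29 35 34
f 12 34 38
f 34 17 41
f 38 41 18
f 34 41 38
f 13 39 27
f 39 18 40
f 27 40 14
f 39 40 27
f 11 23 47
f 23 13 48
f 47 48 20
f 23 48 47
f 15 28 44
f 28 11 43
f 44 43 19
f 28 43 44
f 17 35 36
f 35 15 32
f 36 32 16
f 35 32 36
f 18 41 37
f 41 17 33
f 37 33 10
f 41 33 37
f 52 54 51
f 55 52 51
f 51 54 53
f 53 55 51
f 52 58 54
f 56 52 55
f 56 58 52
f 54 58 53
f 57 55 53
f 53 58 57
f 57 56 55
f 58 56 57
f 60 59 63
f 60 63 61
f 61 63 64
f 61 64 62
f 63 59 65
f 63 65 64
f 64 65 66
f 64 66 62
f 65 59 67
f 65 67 66
f 66 67 68
f 66 68 62
f 67 59 69
f 67 69 68
f 68 69 70
f 68 70 62
f 69 59 71
f 69 71 70
f 70 71 72
f 70 72 62
f 71 59 73
f 71 73 72
f 72 73 74
f 72 74 62
f 73 59 75
f 73 75 74
f 74 75 76
f 74 76 62
f 75 59 77
f 75 77 76
f 76 77 78
f 76 78 62
f 77 59 79
f 77 79 78
f 78 79 80
f 78 80 62
f 79 59 81
f 79 81 80
f 80 81 82
f 80 82 62
f 81 59 83
f 81 83 82
f 82 83 84
f 82 84 62
f 83 59 85
f 83 85 84
f 84 85 86
f 84 86 62
f 85 59 87
f 85 87 86
f 86 87 88
f 86 88 62
f 87 59 60
f 87 60 88
f 88 60 61
f 88 61 62
f 90 92 89
f 93 90 89
f 89 92 91
f 91 93 89
f 90 96 92
f 94 90 93
f 94 96 90
f 92 96 91
f 95 93 91
f 91 96 95
f 95 94 93
f 96 94 95



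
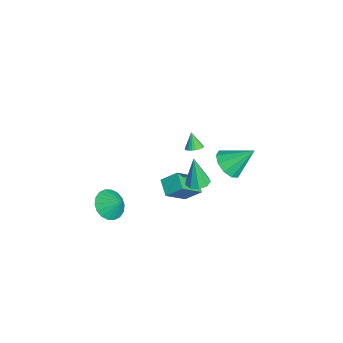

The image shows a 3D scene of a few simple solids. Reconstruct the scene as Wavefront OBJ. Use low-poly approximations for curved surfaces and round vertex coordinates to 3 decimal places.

v 2.428 0.708 1.713
v 2.977 0.243 1.728
v 2.192 0.492 3.647
v 3.143 0.701 1.8
v 2.974 1.163 1.831
v 2.55 1.412 1.807
v 2.069 1.331 1.739
v 1.756 0.96 1.659
v 1.758 0.47 1.604
v 2.073 0.092 1.601
v 2.555 0.002 1.65
v -2.614 3.03 -1.86
v -1.888 3.518 -2.494
v -2.386 4.51 -0.46
v -2.491 3.758 -2.649
v -3.142 3.719 -2.503
v -3.59 3.418 -2.111
v -3.666 2.968 -1.624
v -3.339 2.542 -1.226
v -2.736 2.303 -1.071
v -2.086 2.341 -1.218
v -1.637 2.643 -1.609
v -1.562 3.092 -2.097
v -0.063 -1.166 -0.455
v 0.099 -0.225 0.304
v -0.896 0.018 -1.746
v -0.733 0.96 -0.987
v 0.973 -0.96 -0.933
v 1.136 -0.018 -0.174
v 0.141 0.225 -2.224
v 0.303 1.166 -1.465
v -0.186 0.763 2.287
v 0.279 0.576 2.512
v -0.694 0.637 3.233
v 0.297 0.786 2.55
v 0.24 0.993 2.547
v 0.119 1.165 2.505
v -0.049 1.276 2.43
v -0.237 1.309 2.333
v -0.418 1.259 2.229
v -0.564 1.133 2.134
v -0.652 0.951 2.063
v -0.669 0.74 2.025
v -0.613 0.533 2.028
v -0.492 0.361 2.07
v -0.324 0.25 2.145
v -0.136 0.217 2.242
v 0.045 0.268 2.346
v 0.191 0.394 2.441
v 2.07 -4.193 -0.342
v 2.952 -4.703 -0.494
v 2.61 -3.507 0.482
v 2.979 -4.36 -0.797
v 2.827 -3.984 -1.01
v 2.524 -3.649 -1.091
v 2.132 -3.422 -1.023
v 1.727 -3.348 -0.821
v 1.391 -3.44 -0.523
v 1.189 -3.682 -0.19
v 1.162 -4.025 0.113
v 1.314 -4.401 0.326
v 1.617 -4.736 0.406
v 2.009 -4.963 0.339
v 2.414 -5.038 0.136
v 2.75 -4.945 -0.161
f 2 1 4
f 2 4 3
f 4 1 5
f 4 5 3
f 5 1 6
f 5 6 3
f 6 1 7
f 6 7 3
f 7 1 8
f 7 8 3
f 8 1 9
f 8 9 3
f 9 1 10
f 9 10 3
f 10 1 11
f 10 11 3
f 11 1 2
f 11 2 3
f 13 12 15
f 13 15 14
f 15 12 16
f 15 16 14
f 16 12 17
f 16 17 14
f 17 12 18
f 17 18 14
f 18 12 19
f 18 19 14
f 19 12 20
f 19 20 14
f 20 12 21
f 20 21 14
f 21 12 22
f 21 22 14
f 22 12 23
f 22 23 14
f 23 12 13
f 23 13 14
f 25 27 24
f 28 25 24
f 24 27 26
f 26 28 24
f 25 31 27
f 29 25 28
f 29 31 25
f 27 31 26
f 30 28 26
f 26 31 30
f 30 29 28
f 31 29 30
f 33 32 35
f 33 35 34
f 35 32 36
f 35 36 34
f 36 32 37
f 36 37 34
f 37 32 38
f 37 38 34
f 38 32 39
f 38 39 34
f 39 32 40
f 39 40 34
f 40 32 41
f 40 41 34
f 41 32 42
f 41 42 34
f 42 32 43
f 42 43 34
f 43 32 44
f 43 44 34
f 44 32 45
f 44 45 34
f 45 32 46
f 45 46 34
f 46 32 47
f 46 47 34
f 47 32 48
f 47 48 34
f 48 32 49
f 48 49 34
f 49 32 33
f 49 33 34
f 51 50 53
f 51 53 52
f 53 50 54
f 53 54 52
f 54 50 55
f 54 55 52
f 55 50 56
f 55 56 52
f 56 50 57
f 56 57 52
f 57 50 58
f 57 58 52
f 58 50 59
f 58 59 52
f 59 50 60
f 59 60 52
f 60 50 61
f 60 61 52
f 61 50 62
f 61 62 52
f 62 50 63
f 62 63 52
f 63 50 64
f 63 64 52
f 64 50 65
f 64 65 52
f 65 50 51
f 65 51 52



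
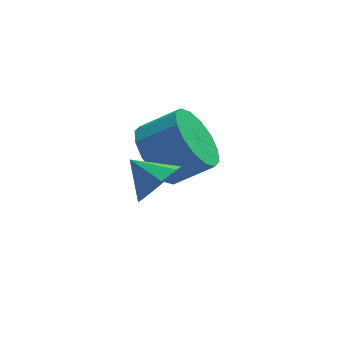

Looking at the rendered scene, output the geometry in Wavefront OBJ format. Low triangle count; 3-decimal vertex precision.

v 1.634 -2.803 1.789
v 2.022 -2.936 2.404
v 0.966 -2.237 2.331
v 2.197 -2.471 2.134
v 2.042 -2.2 1.661
v 1.648 -2.283 1.263
v 1.245 -2.671 1.173
v 1.07 -3.136 1.444
v 1.225 -3.407 1.917
v 1.619 -3.324 2.315
v 1.849 -0.171 0.794
v 2.307 0.556 0.263
v 3.35 0.418 0.976
v 2.891 -0.309 1.506
v 2.071 0.805 0.657
v 3.113 0.667 1.37
v 1.775 0.792 1.088
v 2.817 0.654 1.801
v 1.499 0.521 1.44
v 2.541 0.384 2.152
v 1.316 0.065 1.619
v 2.359 -0.072 2.331
v 1.277 -0.454 1.576
v 2.319 -0.592 2.289
v 1.39 -0.898 1.324
v 2.433 -1.036 2.037
v 1.627 -1.147 0.93
v 2.669 -1.285 1.643
v 1.923 -1.134 0.499
v 2.965 -1.272 1.212
v 2.199 -0.864 0.148
v 3.241 -1.001 0.86
v 2.381 -0.408 -0.031
v 3.424 -0.545 0.681
v 2.421 0.112 0.011
v 3.463 -0.026 0.724
f 2 1 4
f 2 4 3
f 4 1 5
f 4 5 3
f 5 1 6
f 5 6 3
f 6 1 7
f 6 7 3
f 7 1 8
f 7 8 3
f 8 1 9
f 8 9 3
f 9 1 10
f 9 10 3
f 10 1 2
f 10 2 3
f 12 11 15
f 12 15 13
f 13 15 16
f 13 16 14
f 15 11 17
f 15 17 16
f 16 17 18
f 16 18 14
f 17 11 19
f 17 19 18
f 18 19 20
f 18 20 14
f 19 11 21
f 19 21 20
f 20 21 22
f 20 22 14
f 21 11 23
f 21 23 22
f 22 23 24
f 22 24 14
f 23 11 25
f 23 25 24
f 24 25 26
f 24 26 14
f 25 11 27
f 25 27 26
f 26 27 28
f 26 28 14
f 27 11 29
f 27 29 28
f 28 29 30
f 28 30 14
f 29 11 31
f 29 31 30
f 30 31 32
f 30 32 14
f 31 11 33
f 31 33 32
f 32 33 34
f 32 34 14
f 33 11 35
f 33 35 34
f 34 35 36
f 34 36 14
f 35 11 12
f 35 12 36
f 36 12 13
f 36 13 14



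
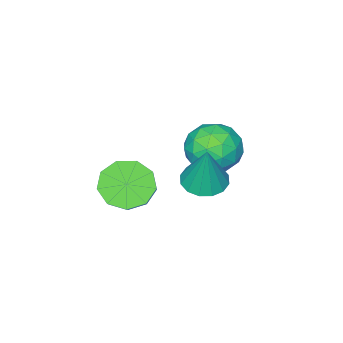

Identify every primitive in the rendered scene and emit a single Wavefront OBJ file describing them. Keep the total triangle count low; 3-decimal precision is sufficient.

v 1.66 -0.157 -0.291
v 2.476 -0.579 -0.334
v 2 0.297 1.711
v 2.565 -0.126 -0.452
v 2.412 0.319 -0.526
v 2.056 0.636 -0.538
v 1.595 0.741 -0.483
v 1.151 0.605 -0.377
v 0.844 0.265 -0.247
v 0.755 -0.188 -0.13
v 0.908 -0.632 -0.055
v 1.263 -0.949 -0.044
v 1.725 -1.054 -0.098
v 2.169 -0.918 -0.205
v -0.954 -1.217 -0.184
v -0.12 -0.755 -0.927
v 0.44 -1.625 1.127
v 1.274 -1.163 0.384
v 0.465 -0.435 0.912
v -0.396 -0.183 0.102
v 0.716 -2.197 0.098
v -0.145 -1.945 -0.712
v 0.912 -1.36 -0.753
v 0.758 -0.272 -0.25
v -0.438 -2.108 0.45
v -0.592 -1.02 0.953
v -0.659 -0.95 -0.671
v 0.979 -1.43 0.871
v 0.504 -1.002 1.181
v 0.994 -0.73 0.744
v -0.822 -0.614 -0.066
v -0.331 -0.343 -0.503
v 0.013 -0.155 0.579
v 0.651 -2.037 0.703
v 1.142 -1.766 0.266
v -0.674 -1.65 -0.544
v -0.184 -1.378 -0.981
v 0.307 -2.225 -0.379
v 0.438 -1.034 -1.005
v 1.257 -1.274 -0.235
v 0.929 -1.882 -0.403
v 0.423 -1.734 -0.879
v 0.347 -0.395 -0.709
v 1.166 -0.634 0.061
v 0.691 -0.207 0.372
v 0.184 -0.059 -0.104
v 0.953 -0.75 -0.607
v -0.846 -1.746 0.139
v -0.027 -1.985 0.909
v 0.136 -2.321 0.304
v -0.371 -2.173 -0.172
v -0.937 -1.106 0.435
v -0.118 -1.346 1.205
v -0.103 -0.646 1.079
v -0.609 -0.498 0.603
v -0.633 -1.63 0.807
v 3.622 -2.191 -0.707
v 4.506 -2.276 -1.34
v 5.201 -1.554 -0.465
v 4.318 -1.469 0.167
v 4.115 -1.67 -1.528
v 4.81 -0.948 -0.654
v 3.493 -1.307 -1.333
v 4.188 -0.586 -0.458
v 2.932 -1.358 -0.845
v 3.627 -0.637 0.03
v 2.694 -1.799 -0.292
v 3.389 -1.078 0.582
v 2.89 -2.423 0.066
v 3.586 -1.701 0.941
v 3.429 -2.938 0.062
v 4.124 -2.216 0.937
v 4.058 -3.103 -0.301
v 4.754 -2.382 0.573
v 4.484 -2.842 -0.855
v 5.179 -2.121 0.019
f 2 1 4
f 2 4 3
f 4 1 5
f 4 5 3
f 5 1 6
f 5 6 3
f 6 1 7
f 6 7 3
f 7 1 8
f 7 8 3
f 8 1 9
f 8 9 3
f 9 1 10
f 9 10 3
f 10 1 11
f 10 11 3
f 11 1 12
f 11 12 3
f 12 1 13
f 12 13 3
f 13 1 14
f 13 14 3
f 14 1 2
f 14 2 3
f 15 52 31
f 52 26 55
f 31 55 20
f 52 55 31
f 15 31 27
f 31 20 32
f 27 32 16
f 31 32 27
f 15 27 36
f 27 16 37
f 36 37 22
f 27 37 36
f 15 36 48
f 36 22 51
f 48 51 25
f 36 51 48
f 15 48 52
f 48 25 56
f 52 56 26
f 48 56 52
f 16 32 43
f 32 20 46
f 43 46 24
f 32 46 43
f 20 55 33
f 55 26 54
f 33 54 19
f 55 54 33
f 26 56 53
f 56 25 49
f 53 49 17
f 56 49 53
f 25 51 50
f 51 22 38
f 50 38 21
f 51 38 50
f 22 37 42
f 37 16 39
f 42 39 23
f 37 39 42
f 18 44 30
f 44 24 45
f 30 45 19
f 44 45 30
f 18 30 28
f 30 19 29
f 28 29 17
f 30 29 28
f 18 28 35
f 28 17 34
f 35 34 21
f 28 34 35
f 18 35 40
f 35 21 41
f 40 41 23
f 35 41 40
f 18 40 44
f 40 23 47
f 44 47 24
f 40 47 44
f 19 45 33
f 45 24 46
f 33 46 20
f 45 46 33
f 17 29 53
f 29 19 54
f 53 54 26
f 29 54 53
f 21 34 50
f 34 17 49
f 50 49 25
f 34 49 50
f 23 41 42
f 41 21 38
f 42 38 22
f 41 38 42
f 24 47 43
f 47 23 39
f 43 39 16
f 47 39 43
f 58 57 61
f 58 61 59
f 59 61 62
f 59 62 60
f 61 57 63
f 61 63 62
f 62 63 64
f 62 64 60
f 63 57 65
f 63 65 64
f 64 65 66
f 64 66 60
f 65 57 67
f 65 67 66
f 66 67 68
f 66 68 60
f 67 57 69
f 67 69 68
f 68 69 70
f 68 70 60
f 69 57 71
f 69 71 70
f 70 71 72
f 70 72 60
f 71 57 73
f 71 73 72
f 72 73 74
f 72 74 60
f 73 57 75
f 73 75 74
f 74 75 76
f 74 76 60
f 75 57 58
f 75 58 76
f 76 58 59
f 76 59 60



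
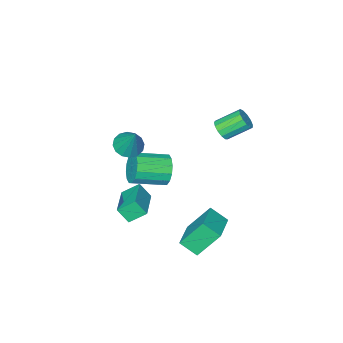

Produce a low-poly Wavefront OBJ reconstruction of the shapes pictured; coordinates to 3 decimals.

v -1.961 -1.905 -2.514
v -1.55 -1.617 -3.344
v 0.072 -2.467 -2.836
v -0.339 -2.755 -2.006
v -1.457 -1.246 -3.018
v 0.164 -2.097 -2.51
v -1.5 -1.052 -2.557
v 0.121 -1.903 -2.049
v -1.666 -1.086 -2.084
v -0.045 -1.937 -1.576
v -1.911 -1.34 -1.727
v -0.29 -2.191 -1.219
v -2.169 -1.745 -1.58
v -0.548 -2.596 -1.072
v -2.372 -2.193 -1.684
v -0.75 -3.043 -1.176
v -2.464 -2.563 -2.01
v -0.843 -3.414 -1.502
v -2.421 -2.757 -2.471
v -0.8 -3.608 -1.963
v -2.255 -2.723 -2.944
v -0.634 -3.574 -2.436
v -2.01 -2.469 -3.301
v -0.389 -3.32 -2.793
v -1.752 -2.064 -3.448
v -0.131 -2.915 -2.94
v -0.501 2.978 -3.752
v -0.046 2.145 -3.103
v -1.452 3.627 -2.254
v -0.998 2.794 -1.604
v 0.898 4.066 -3.336
v 1.352 3.233 -2.686
v -0.054 4.715 -1.837
v 0.401 3.882 -1.188
v 0.333 -0.286 -2.148
v 0.647 -0.822 -1.352
v 1.667 1.08 -1.752
v 1.981 0.544 -0.956
v 1.079 -0.824 -2.804
v 1.393 -1.36 -2.008
v 2.413 0.542 -2.408
v 2.727 0.006 -1.612
v -0.321 -2.959 -0.213
v 0.374 -2.622 -0.516
v -0.059 -2.001 1.453
v 0.061 -2.348 -0.625
v -0.354 -2.238 -0.623
v -0.76 -2.322 -0.511
v -1.049 -2.576 -0.32
v -1.142 -2.933 -0.099
v -1.016 -3.297 0.09
v -0.703 -3.571 0.199
v -0.287 -3.68 0.197
v 0.119 -3.597 0.085
v 0.408 -3.343 -0.107
v 0.501 -2.986 -0.327
v -2.544 1.705 2.968
v -2.172 1.67 3.475
v -3.204 2.339 4.279
v -3.576 2.375 3.772
v -2.095 1.978 3.317
v -3.128 2.647 4.121
v -2.161 2.2 3.048
v -3.194 2.869 3.852
v -2.349 2.265 2.753
v -3.381 2.934 3.557
v -2.598 2.152 2.527
v -3.631 2.821 3.331
v -2.83 1.898 2.441
v -3.863 2.567 3.245
v -2.971 1.582 2.522
v -4.004 2.251 3.326
v -2.977 1.306 2.745
v -4.009 1.975 3.549
v -2.845 1.156 3.038
v -3.877 1.826 3.843
v -2.617 1.181 3.31
v -3.65 1.85 4.114
v -2.366 1.373 3.473
v -3.399 2.042 4.277
f 2 1 5
f 2 5 3
f 3 5 6
f 3 6 4
f 5 1 7
f 5 7 6
f 6 7 8
f 6 8 4
f 7 1 9
f 7 9 8
f 8 9 10
f 8 10 4
f 9 1 11
f 9 11 10
f 10 11 12
f 10 12 4
f 11 1 13
f 11 13 12
f 12 13 14
f 12 14 4
f 13 1 15
f 13 15 14
f 14 15 16
f 14 16 4
f 15 1 17
f 15 17 16
f 16 17 18
f 16 18 4
f 17 1 19
f 17 19 18
f 18 19 20
f 18 20 4
f 19 1 21
f 19 21 20
f 20 21 22
f 20 22 4
f 21 1 23
f 21 23 22
f 22 23 24
f 22 24 4
f 23 1 25
f 23 25 24
f 24 25 26
f 24 26 4
f 25 1 2
f 25 2 26
f 26 2 3
f 26 3 4
f 28 30 27
f 31 28 27
f 27 30 29
f 29 31 27
f 28 34 30
f 32 28 31
f 32 34 28
f 30 34 29
f 33 31 29
f 29 34 33
f 33 32 31
f 34 32 33
f 36 38 35
f 39 36 35
f 35 38 37
f 37 39 35
f 36 42 38
f 40 36 39
f 40 42 36
f 38 42 37
f 41 39 37
f 37 42 41
f 41 40 39
f 42 40 41
f 44 43 46
f 44 46 45
f 46 43 47
f 46 47 45
f 47 43 48
f 47 48 45
f 48 43 49
f 48 49 45
f 49 43 50
f 49 50 45
f 50 43 51
f 50 51 45
f 51 43 52
f 51 52 45
f 52 43 53
f 52 53 45
f 53 43 54
f 53 54 45
f 54 43 55
f 54 55 45
f 55 43 56
f 55 56 45
f 56 43 44
f 56 44 45
f 58 57 61
f 58 61 59
f 59 61 62
f 59 62 60
f 61 57 63
f 61 63 62
f 62 63 64
f 62 64 60
f 63 57 65
f 63 65 64
f 64 65 66
f 64 66 60
f 65 57 67
f 65 67 66
f 66 67 68
f 66 68 60
f 67 57 69
f 67 69 68
f 68 69 70
f 68 70 60
f 69 57 71
f 69 71 70
f 70 71 72
f 70 72 60
f 71 57 73
f 71 73 72
f 72 73 74
f 72 74 60
f 73 57 75
f 73 75 74
f 74 75 76
f 74 76 60
f 75 57 77
f 75 77 76
f 76 77 78
f 76 78 60
f 77 57 79
f 77 79 78
f 78 79 80
f 78 80 60
f 79 57 58
f 79 58 80
f 80 58 59
f 80 59 60



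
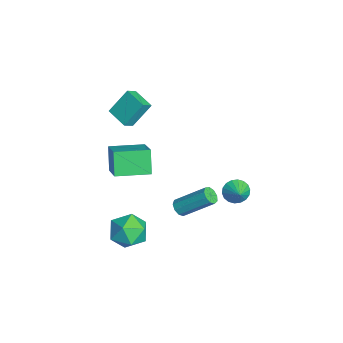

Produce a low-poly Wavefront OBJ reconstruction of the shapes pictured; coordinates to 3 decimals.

v 3.553 -0.086 -1.486
v 3.997 0.035 -1.805
v 4.551 1.608 -0.433
v 4.107 1.486 -0.114
v 3.694 0.241 -1.918
v 4.248 1.814 -0.546
v 3.325 0.293 -1.829
v 3.879 1.866 -0.457
v 3.063 0.168 -1.58
v 3.617 1.741 -0.207
v 3.03 -0.077 -1.286
v 3.584 1.496 0.086
v 3.242 -0.325 -1.087
v 3.796 1.247 0.286
v 3.599 -0.463 -1.074
v 4.154 1.11 0.299
v 3.935 -0.424 -1.254
v 4.489 1.149 0.118
v 4.092 -0.227 -1.543
v 4.646 1.346 -0.17
v -0.976 -3.232 0.129
v 0.679 -3.169 1.178
v -0.966 -1.217 -0.008
v 0.688 -1.153 1.041
v -0.128 -3.327 -1.201
v 1.526 -3.263 -0.152
v -0.119 -1.311 -1.338
v 1.536 -1.248 -0.289
v -1.374 -2.632 2.763
v -1.62 -1.569 4.119
v -0.204 -1.969 2.455
v -0.45 -0.906 3.811
v -0.95 -3.154 3.249
v -1.196 -2.091 4.605
v 0.22 -2.491 2.941
v -0.026 -1.428 4.297
v 2.286 3.241 -1.875
v 2.687 3.077 -2.523
v 3.214 3.259 -1.305
v 2.68 3.424 -2.523
v 2.595 3.735 -2.394
v 2.449 3.948 -2.163
v 2.27 4.021 -1.874
v 2.094 3.94 -1.586
v 1.957 3.72 -1.355
v 1.884 3.406 -1.227
v 1.891 3.059 -1.228
v 1.976 2.748 -1.356
v 2.123 2.534 -1.588
v 2.301 2.461 -1.876
v 2.477 2.542 -2.165
v 2.615 2.762 -2.396
v 3.836 -2.031 -2.763
v 4.406 -2.838 -3.459
v 2.114 -2.802 -3.281
v 2.684 -3.609 -3.977
v 2.777 -3.677 -2.774
v 3.841 -3.2 -2.453
v 2.679 -2.44 -4.287
v 3.743 -1.963 -3.966
v 3.691 -3.091 -4.401
v 3.752 -3.855 -3.466
v 2.768 -1.785 -3.274
v 2.829 -2.549 -2.339
f 2 1 5
f 2 5 3
f 3 5 6
f 3 6 4
f 5 1 7
f 5 7 6
f 6 7 8
f 6 8 4
f 7 1 9
f 7 9 8
f 8 9 10
f 8 10 4
f 9 1 11
f 9 11 10
f 10 11 12
f 10 12 4
f 11 1 13
f 11 13 12
f 12 13 14
f 12 14 4
f 13 1 15
f 13 15 14
f 14 15 16
f 14 16 4
f 15 1 17
f 15 17 16
f 16 17 18
f 16 18 4
f 17 1 19
f 17 19 18
f 18 19 20
f 18 20 4
f 19 1 2
f 19 2 20
f 20 2 3
f 20 3 4
f 22 24 21
f 25 22 21
f 21 24 23
f 23 25 21
f 22 28 24
f 26 22 25
f 26 28 22
f 24 28 23
f 27 25 23
f 23 28 27
f 27 26 25
f 28 26 27
f 30 32 29
f 33 30 29
f 29 32 31
f 31 33 29
f 30 36 32
f 34 30 33
f 34 36 30
f 32 36 31
f 35 33 31
f 31 36 35
f 35 34 33
f 36 34 35
f 38 37 40
f 38 40 39
f 40 37 41
f 40 41 39
f 41 37 42
f 41 42 39
f 42 37 43
f 42 43 39
f 43 37 44
f 43 44 39
f 44 37 45
f 44 45 39
f 45 37 46
f 45 46 39
f 46 37 47
f 46 47 39
f 47 37 48
f 47 48 39
f 48 37 49
f 48 49 39
f 49 37 50
f 49 50 39
f 50 37 51
f 50 51 39
f 51 37 52
f 51 52 39
f 52 37 38
f 52 38 39
f 53 64 58
f 53 58 54
f 53 54 60
f 53 60 63
f 53 63 64
f 54 58 62
f 58 64 57
f 64 63 55
f 63 60 59
f 60 54 61
f 56 62 57
f 56 57 55
f 56 55 59
f 56 59 61
f 56 61 62
f 57 62 58
f 55 57 64
f 59 55 63
f 61 59 60
f 62 61 54



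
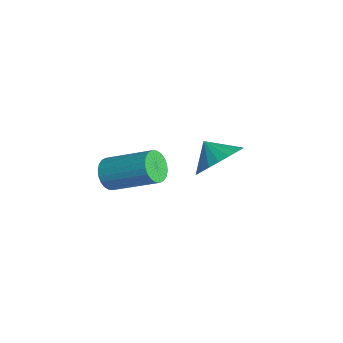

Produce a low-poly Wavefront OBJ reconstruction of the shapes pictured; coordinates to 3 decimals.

v -0.655 -4.038 2.509
v -0.338 -4.543 2.856
v 0.773 -3.127 3.898
v 0.455 -2.622 3.551
v -0.175 -4.514 2.643
v 0.936 -3.098 3.686
v -0.085 -4.413 2.41
v 1.026 -2.997 3.453
v -0.082 -4.255 2.193
v 1.029 -2.839 3.235
v -0.166 -4.064 2.023
v 0.945 -2.648 3.066
v -0.325 -3.869 1.927
v 0.786 -2.453 2.97
v -0.534 -3.7 1.92
v 0.577 -2.283 2.963
v -0.762 -3.582 2.002
v 0.349 -2.166 3.045
v -0.973 -3.533 2.162
v 0.138 -2.117 3.204
v -1.136 -3.562 2.374
v -0.025 -2.146 3.417
v -1.226 -3.663 2.607
v -0.115 -2.247 3.65
v -1.229 -3.821 2.825
v -0.118 -2.405 3.867
v -1.145 -4.012 2.994
v -0.034 -2.596 4.037
v -0.986 -4.207 3.09
v 0.125 -2.791 4.133
v -0.777 -4.377 3.097
v 0.334 -2.96 4.14
v -0.549 -4.494 3.015
v 0.562 -3.078 4.058
v -1.67 0.578 0.804
v -1.23 1.099 1.654
v -2.47 0.222 1.436
v -1.506 1.415 1.483
v -1.81 1.586 1.194
v -2.09 1.583 0.838
v -2.298 1.406 0.476
v -2.396 1.086 0.17
v -2.37 0.678 -0.026
v -2.222 0.253 -0.078
v -1.979 -0.116 0.022
v -1.682 -0.365 0.258
v -1.383 -0.451 0.587
v -1.134 -0.359 0.955
v -0.978 -0.106 1.296
v -0.941 0.267 1.552
v -1.03 0.692 1.679
f 2 1 5
f 2 5 3
f 3 5 6
f 3 6 4
f 5 1 7
f 5 7 6
f 6 7 8
f 6 8 4
f 7 1 9
f 7 9 8
f 8 9 10
f 8 10 4
f 9 1 11
f 9 11 10
f 10 11 12
f 10 12 4
f 11 1 13
f 11 13 12
f 12 13 14
f 12 14 4
f 13 1 15
f 13 15 14
f 14 15 16
f 14 16 4
f 15 1 17
f 15 17 16
f 16 17 18
f 16 18 4
f 17 1 19
f 17 19 18
f 18 19 20
f 18 20 4
f 19 1 21
f 19 21 20
f 20 21 22
f 20 22 4
f 21 1 23
f 21 23 22
f 22 23 24
f 22 24 4
f 23 1 25
f 23 25 24
f 24 25 26
f 24 26 4
f 25 1 27
f 25 27 26
f 26 27 28
f 26 28 4
f 27 1 29
f 27 29 28
f 28 29 30
f 28 30 4
f 29 1 31
f 29 31 30
f 30 31 32
f 30 32 4
f 31 1 33
f 31 33 32
f 32 33 34
f 32 34 4
f 33 1 2
f 33 2 34
f 34 2 3
f 34 3 4
f 36 35 38
f 36 38 37
f 38 35 39
f 38 39 37
f 39 35 40
f 39 40 37
f 40 35 41
f 40 41 37
f 41 35 42
f 41 42 37
f 42 35 43
f 42 43 37
f 43 35 44
f 43 44 37
f 44 35 45
f 44 45 37
f 45 35 46
f 45 46 37
f 46 35 47
f 46 47 37
f 47 35 48
f 47 48 37
f 48 35 49
f 48 49 37
f 49 35 50
f 49 50 37
f 50 35 51
f 50 51 37
f 51 35 36
f 51 36 37



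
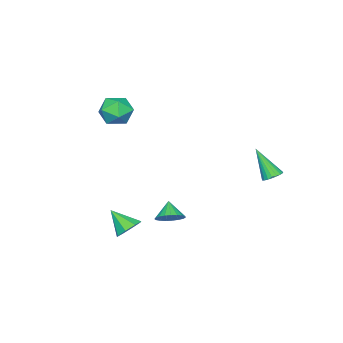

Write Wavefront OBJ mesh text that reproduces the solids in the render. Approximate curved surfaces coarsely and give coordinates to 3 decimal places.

v 3.009 2.501 -2.269
v 3.638 2.592 -1.752
v 2.411 1.979 -1.451
v 3.461 2.879 -1.699
v 3.205 3.1 -1.744
v 2.915 3.217 -1.88
v 2.642 3.211 -2.084
v 2.432 3.082 -2.32
v 2.321 2.852 -2.547
v 2.33 2.562 -2.725
v 2.456 2.262 -2.826
v 2.677 2.002 -2.829
v 2.956 1.829 -2.736
v 3.244 1.773 -2.563
v 3.491 1.842 -2.338
v 3.655 2.025 -2.102
v 3.707 2.29 -1.894
v 2.518 -0.539 -4.462
v 3.247 -0.238 -4.119
v 2.522 -1.761 -3.398
v 2.711 0.012 -3.831
v 2.062 -0.061 -3.912
v 1.68 -0.414 -4.316
v 1.789 -0.841 -4.805
v 2.325 -1.091 -5.094
v 2.974 -1.018 -5.012
v 3.356 -0.664 -4.609
v -3.85 4.493 -1.681
v -3.335 4.808 -1.468
v -3.89 3.347 0.101
v -3.534 4.958 -1.376
v -3.788 5.028 -1.336
v -4.052 5.006 -1.356
v -4.282 4.895 -1.433
v -4.437 4.715 -1.552
v -4.49 4.496 -1.694
v -4.433 4.277 -1.833
v -4.275 4.095 -1.947
v -4.044 3.982 -2.014
v -3.779 3.958 -2.024
v -3.527 4.026 -1.975
v -3.33 4.175 -1.875
v -3.224 4.379 -1.741
v -3.226 4.603 -1.597
v -0.749 -2.787 2.509
v 0.18 -2.377 2.104
v 0.18 -3.763 3.656
v 1.109 -3.353 3.251
v 0.433 -2.712 3.823
v -0.141 -2.109 3.115
v 0.501 -4.031 2.645
v -0.073 -3.428 1.937
v 0.953 -3.146 2.189
v 0.911 -2.331 2.917
v -0.551 -3.809 2.843
v -0.593 -2.994 3.571
f 2 1 4
f 2 4 3
f 4 1 5
f 4 5 3
f 5 1 6
f 5 6 3
f 6 1 7
f 6 7 3
f 7 1 8
f 7 8 3
f 8 1 9
f 8 9 3
f 9 1 10
f 9 10 3
f 10 1 11
f 10 11 3
f 11 1 12
f 11 12 3
f 12 1 13
f 12 13 3
f 13 1 14
f 13 14 3
f 14 1 15
f 14 15 3
f 15 1 16
f 15 16 3
f 16 1 17
f 16 17 3
f 17 1 2
f 17 2 3
f 19 18 21
f 19 21 20
f 21 18 22
f 21 22 20
f 22 18 23
f 22 23 20
f 23 18 24
f 23 24 20
f 24 18 25
f 24 25 20
f 25 18 26
f 25 26 20
f 26 18 27
f 26 27 20
f 27 18 19
f 27 19 20
f 29 28 31
f 29 31 30
f 31 28 32
f 31 32 30
f 32 28 33
f 32 33 30
f 33 28 34
f 33 34 30
f 34 28 35
f 34 35 30
f 35 28 36
f 35 36 30
f 36 28 37
f 36 37 30
f 37 28 38
f 37 38 30
f 38 28 39
f 38 39 30
f 39 28 40
f 39 40 30
f 40 28 41
f 40 41 30
f 41 28 42
f 41 42 30
f 42 28 43
f 42 43 30
f 43 28 44
f 43 44 30
f 44 28 29
f 44 29 30
f 45 56 50
f 45 50 46
f 45 46 52
f 45 52 55
f 45 55 56
f 46 50 54
f 50 56 49
f 56 55 47
f 55 52 51
f 52 46 53
f 48 54 49
f 48 49 47
f 48 47 51
f 48 51 53
f 48 53 54
f 49 54 50
f 47 49 56
f 51 47 55
f 53 51 52
f 54 53 46



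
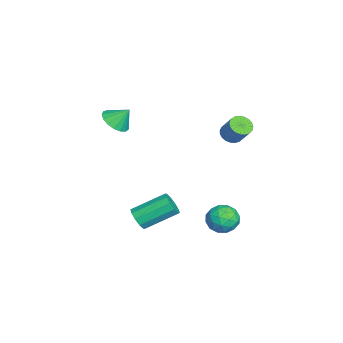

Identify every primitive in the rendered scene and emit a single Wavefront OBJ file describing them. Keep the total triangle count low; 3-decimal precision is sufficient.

v 0.225 -1.457 -4.119
v 0.511 -1.77 -3.464
v 0.102 0.104 -2.387
v -0.185 0.417 -3.041
v 0.874 -1.557 -3.699
v 0.465 0.318 -2.621
v 0.989 -1.305 -4.093
v 0.58 0.569 -3.016
v 0.812 -1.111 -4.497
v 0.403 0.763 -3.42
v 0.41 -1.05 -4.757
v 0.001 0.825 -3.68
v -0.062 -1.144 -4.773
v -0.471 0.73 -3.696
v -0.425 -1.358 -4.539
v -0.834 0.517 -3.461
v -0.54 -1.609 -4.144
v -0.949 0.265 -3.067
v -0.363 -1.803 -3.74
v -0.772 0.071 -2.663
v 0.039 -1.865 -3.48
v -0.37 0.01 -2.403
v 0.22 3.585 2.834
v 0.802 3.56 2.482
v 1.461 4.089 3.535
v 0.88 4.115 3.886
v 0.704 3.816 2.415
v 1.363 4.346 3.467
v 0.522 4.033 2.42
v 1.181 4.562 3.472
v 0.288 4.172 2.496
v 0.947 4.701 3.549
v 0.042 4.21 2.631
v 0.702 4.739 3.684
v -0.172 4.139 2.801
v 0.487 4.669 3.854
v -0.319 3.973 2.977
v 0.34 4.503 4.029
v -0.373 3.74 3.127
v 0.286 4.27 4.18
v -0.324 3.48 3.227
v 0.335 4.01 4.28
v -0.181 3.239 3.259
v 0.478 3.768 4.312
v 0.032 3.057 3.218
v 0.691 3.586 4.27
v 0.277 2.966 3.11
v 0.936 3.496 4.162
v 0.512 2.983 2.954
v 1.171 3.512 4.006
v 0.697 3.104 2.777
v 1.356 3.633 3.83
v 0.8 3.308 2.611
v 1.459 3.837 3.663
v -2.065 -2.799 2.3
v -1.248 -2.479 1.963
v -1.975 -2.021 3.26
v -1.555 -2.21 1.774
v -1.979 -2.076 1.705
v -2.423 -2.108 1.773
v -2.785 -2.298 1.961
v -2.981 -2.603 2.227
v -2.968 -2.953 2.509
v -2.748 -3.268 2.743
v -2.372 -3.475 2.876
v -1.925 -3.528 2.877
v -1.51 -3.413 2.745
v -1.223 -3.158 2.512
v -1.128 -2.821 2.229
v 1.311 4.116 -2.968
v 1.721 3.412 -2.39
v 0.899 2.988 -4.05
v 1.309 2.284 -3.472
v 0.475 2.748 -3.177
v 0.73 3.446 -2.509
v 1.89 2.954 -3.931
v 2.145 3.652 -3.263
v 2.079 2.694 -2.985
v 1.205 2.567 -2.519
v 1.415 3.833 -3.921
v 0.541 3.706 -3.455
v 1.552 3.863 -2.584
v 1.068 2.537 -3.856
v 0.578 2.81 -3.683
v 0.819 2.396 -3.343
v 0.97 3.883 -2.654
v 1.211 3.469 -2.314
v 0.478 3.079 -2.777
v 1.409 2.931 -4.126
v 1.65 2.517 -3.786
v 1.801 4.004 -3.097
v 2.042 3.59 -2.757
v 2.142 3.321 -3.663
v 2.004 3.027 -2.594
v 1.762 2.364 -3.23
v 2.103 2.758 -3.5
v 2.253 3.168 -3.107
v 1.49 2.953 -2.321
v 1.248 2.289 -2.956
v 0.757 2.563 -2.783
v 0.907 2.972 -2.39
v 1.7 2.531 -2.67
v 1.372 4.111 -3.484
v 1.13 3.447 -4.119
v 1.713 3.428 -4.05
v 1.863 3.837 -3.657
v 0.858 4.036 -3.21
v 0.616 3.373 -3.846
v 0.367 3.232 -3.333
v 0.517 3.642 -2.94
v 0.92 3.869 -3.77
f 2 1 5
f 2 5 3
f 3 5 6
f 3 6 4
f 5 1 7
f 5 7 6
f 6 7 8
f 6 8 4
f 7 1 9
f 7 9 8
f 8 9 10
f 8 10 4
f 9 1 11
f 9 11 10
f 10 11 12
f 10 12 4
f 11 1 13
f 11 13 12
f 12 13 14
f 12 14 4
f 13 1 15
f 13 15 14
f 14 15 16
f 14 16 4
f 15 1 17
f 15 17 16
f 16 17 18
f 16 18 4
f 17 1 19
f 17 19 18
f 18 19 20
f 18 20 4
f 19 1 21
f 19 21 20
f 20 21 22
f 20 22 4
f 21 1 2
f 21 2 22
f 22 2 3
f 22 3 4
f 24 23 27
f 24 27 25
f 25 27 28
f 25 28 26
f 27 23 29
f 27 29 28
f 28 29 30
f 28 30 26
f 29 23 31
f 29 31 30
f 30 31 32
f 30 32 26
f 31 23 33
f 31 33 32
f 32 33 34
f 32 34 26
f 33 23 35
f 33 35 34
f 34 35 36
f 34 36 26
f 35 23 37
f 35 37 36
f 36 37 38
f 36 38 26
f 37 23 39
f 37 39 38
f 38 39 40
f 38 40 26
f 39 23 41
f 39 41 40
f 40 41 42
f 40 42 26
f 41 23 43
f 41 43 42
f 42 43 44
f 42 44 26
f 43 23 45
f 43 45 44
f 44 45 46
f 44 46 26
f 45 23 47
f 45 47 46
f 46 47 48
f 46 48 26
f 47 23 49
f 47 49 48
f 48 49 50
f 48 50 26
f 49 23 51
f 49 51 50
f 50 51 52
f 50 52 26
f 51 23 53
f 51 53 52
f 52 53 54
f 52 54 26
f 53 23 24
f 53 24 54
f 54 24 25
f 54 25 26
f 56 55 58
f 56 58 57
f 58 55 59
f 58 59 57
f 59 55 60
f 59 60 57
f 60 55 61
f 60 61 57
f 61 55 62
f 61 62 57
f 62 55 63
f 62 63 57
f 63 55 64
f 63 64 57
f 64 55 65
f 64 65 57
f 65 55 66
f 65 66 57
f 66 55 67
f 66 67 57
f 67 55 68
f 67 68 57
f 68 55 69
f 68 69 57
f 69 55 56
f 69 56 57
f 70 107 86
f 107 81 110
f 86 110 75
f 107 110 86
f 70 86 82
f 86 75 87
f 82 87 71
f 86 87 82
f 70 82 91
f 82 71 92
f 91 92 77
f 82 92 91
f 70 91 103
f 91 77 106
f 103 106 80
f 91 106 103
f 70 103 107
f 103 80 111
f 107 111 81
f 103 111 107
f 71 87 98
f 87 75 101
f 98 101 79
f 87 101 98
f 75 110 88
f 110 81 109
f 88 109 74
f 110 109 88
f 81 111 108
f 111 80 104
f 108 104 72
f 111 104 108
f 80 106 105
f 106 77 93
f 105 93 76
f 106 93 105
f 77 92 97
f 92 71 94
f 97 94 78
f 92 94 97
f 73 99 85
f 99 79 100
f 85 100 74
f 99 100 85
f 73 85 83
f 85 74 84
f 83 84 72
f 85 84 83
f 73 83 90
f 83 72 89
f 90 89 76
f 83 89 90
f 73 90 95
f 90 76 96
f 95 96 78
f 90 96 95
f 73 95 99
f 95 78 102
f 99 102 79
f 95 102 99
f 74 100 88
f 100 79 101
f 88 101 75
f 100 101 88
f 72 84 108
f 84 74 109
f 108 109 81
f 84 109 108
f 76 89 105
f 89 72 104
f 105 104 80
f 89 104 105
f 78 96 97
f 96 76 93
f 97 93 77
f 96 93 97
f 79 102 98
f 102 78 94
f 98 94 71
f 102 94 98

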